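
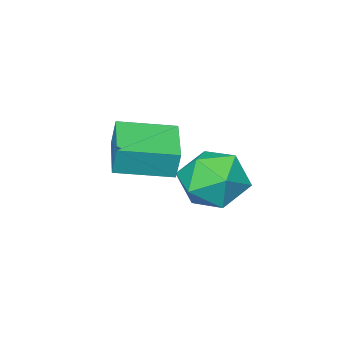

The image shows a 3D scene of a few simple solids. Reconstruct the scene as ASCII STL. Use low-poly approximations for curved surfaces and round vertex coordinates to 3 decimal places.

solid 
facet normal -0.779 0.611 -0.142
outer loop
vertex -1.097 3.624 2.398
vertex 0.013 4.978 2.14
vertex -1.078 3.421 1.419
endloop
endfacet
facet normal -0.627 -0.765 0.146
outer loop
vertex 0.347 2.302 1.68
vertex -1.097 3.624 2.398
vertex -1.078 3.421 1.419
endloop
endfacet
facet normal -0.778 0.611 -0.143
outer loop
vertex -1.078 3.421 1.419
vertex 0.013 4.978 2.14
vertex 0.033 4.775 1.161
endloop
endfacet
facet normal 0.020 -0.203 -0.979
outer loop
vertex 0.033 4.775 1.161
vertex 0.347 2.302 1.68
vertex -1.078 3.421 1.419
endloop
endfacet
facet normal -0.020 0.203 0.979
outer loop
vertex -1.097 3.624 2.398
vertex 1.438 3.859 2.401
vertex 0.013 4.978 2.14
endloop
endfacet
facet normal -0.628 -0.765 0.146
outer loop
vertex 0.327 2.505 2.659
vertex -1.097 3.624 2.398
vertex 0.347 2.302 1.68
endloop
endfacet
facet normal -0.020 0.203 0.979
outer loop
vertex 0.327 2.505 2.659
vertex 1.438 3.859 2.401
vertex -1.097 3.624 2.398
endloop
endfacet
facet normal 0.627 0.765 -0.146
outer loop
vertex 0.013 4.978 2.14
vertex 1.438 3.859 2.401
vertex 0.033 4.775 1.161
endloop
endfacet
facet normal 0.020 -0.203 -0.979
outer loop
vertex 1.457 3.656 1.422
vertex 0.347 2.302 1.68
vertex 0.033 4.775 1.161
endloop
endfacet
facet normal 0.628 0.765 -0.146
outer loop
vertex 0.033 4.775 1.161
vertex 1.438 3.859 2.401
vertex 1.457 3.656 1.422
endloop
endfacet
facet normal 0.779 -0.611 0.143
outer loop
vertex 1.457 3.656 1.422
vertex 0.327 2.505 2.659
vertex 0.347 2.302 1.68
endloop
endfacet
facet normal 0.778 -0.612 0.142
outer loop
vertex 1.438 3.859 2.401
vertex 0.327 2.505 2.659
vertex 1.457 3.656 1.422
endloop
endfacet
facet normal -0.707 -0.702 0.087
outer loop
vertex -3.46 3.718 -0.179
vertex -2.714 2.9 -0.716
vertex -2.699 3.036 0.507
endloop
endfacet
facet normal -0.756 -0.225 0.615
outer loop
vertex -3.46 3.718 -0.179
vertex -2.699 3.036 0.507
vertex -2.85 4.23 0.758
endloop
endfacet
facet normal -0.848 0.420 0.323
outer loop
vertex -3.46 3.718 -0.179
vertex -2.85 4.23 0.758
vertex -2.957 4.833 -0.309
endloop
endfacet
facet normal -0.857 0.341 -0.387
outer loop
vertex -3.46 3.718 -0.179
vertex -2.957 4.833 -0.309
vertex -2.873 4.01 -1.22
endloop
endfacet
facet normal -0.770 -0.352 -0.533
outer loop
vertex -3.46 3.718 -0.179
vertex -2.873 4.01 -1.22
vertex -2.714 2.9 -0.716
endloop
endfacet
facet normal -0.134 -0.220 0.966
outer loop
vertex -2.85 4.23 0.758
vertex -2.699 3.036 0.507
vertex -1.727 3.73 0.8
endloop
endfacet
facet normal -0.056 -0.992 0.111
outer loop
vertex -2.699 3.036 0.507
vertex -2.714 2.9 -0.716
vertex -1.643 2.907 -0.111
endloop
endfacet
facet normal -0.157 -0.427 -0.891
outer loop
vertex -2.714 2.9 -0.716
vertex -2.873 4.01 -1.22
vertex -1.75 3.51 -1.178
endloop
endfacet
facet normal -0.298 0.694 -0.655
outer loop
vertex -2.873 4.01 -1.22
vertex -2.957 4.833 -0.309
vertex -1.901 4.704 -0.927
endloop
endfacet
facet normal -0.284 0.822 0.493
outer loop
vertex -2.957 4.833 -0.309
vertex -2.85 4.23 0.758
vertex -1.886 4.84 0.296
endloop
endfacet
facet normal 0.857 -0.341 0.387
outer loop
vertex -1.14 4.022 -0.241
vertex -1.727 3.73 0.8
vertex -1.643 2.907 -0.111
endloop
endfacet
facet normal 0.848 -0.420 -0.323
outer loop
vertex -1.14 4.022 -0.241
vertex -1.643 2.907 -0.111
vertex -1.75 3.51 -1.178
endloop
endfacet
facet normal 0.756 0.225 -0.615
outer loop
vertex -1.14 4.022 -0.241
vertex -1.75 3.51 -1.178
vertex -1.901 4.704 -0.927
endloop
endfacet
facet normal 0.707 0.702 -0.087
outer loop
vertex -1.14 4.022 -0.241
vertex -1.901 4.704 -0.927
vertex -1.886 4.84 0.296
endloop
endfacet
facet normal 0.770 0.352 0.533
outer loop
vertex -1.14 4.022 -0.241
vertex -1.886 4.84 0.296
vertex -1.727 3.73 0.8
endloop
endfacet
facet normal 0.298 -0.694 0.655
outer loop
vertex -1.643 2.907 -0.111
vertex -1.727 3.73 0.8
vertex -2.699 3.036 0.507
endloop
endfacet
facet normal 0.284 -0.822 -0.493
outer loop
vertex -1.75 3.51 -1.178
vertex -1.643 2.907 -0.111
vertex -2.714 2.9 -0.716
endloop
endfacet
facet normal 0.134 0.220 -0.966
outer loop
vertex -1.901 4.704 -0.927
vertex -1.75 3.51 -1.178
vertex -2.873 4.01 -1.22
endloop
endfacet
facet normal 0.056 0.992 -0.111
outer loop
vertex -1.886 4.84 0.296
vertex -1.901 4.704 -0.927
vertex -2.957 4.833 -0.309
endloop
endfacet
facet normal 0.157 0.427 0.891
outer loop
vertex -1.727 3.73 0.8
vertex -1.886 4.84 0.296
vertex -2.85 4.23 0.758
endloop
endfacet

endsolid


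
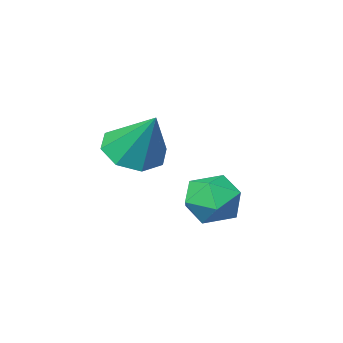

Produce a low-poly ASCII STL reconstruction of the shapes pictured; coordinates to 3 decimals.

solid 
facet normal 0.036 -0.610 -0.792
outer loop
vertex 2.144 2.469 -0.256
vertex 1.367 2.563 -0.364
vertex 2.016 2.934 -0.62
endloop
endfacet
facet normal 0.862 0.437 0.255
outer loop
vertex 2.144 2.469 -0.256
vertex 2.016 2.934 -0.62
vertex 1.313 3.477 0.824
endloop
endfacet
facet normal 0.036 -0.610 -0.792
outer loop
vertex 2.016 2.934 -0.62
vertex 1.367 2.563 -0.364
vertex 1.508 3.182 -0.834
endloop
endfacet
facet normal 0.470 0.877 -0.101
outer loop
vertex 2.016 2.934 -0.62
vertex 1.508 3.182 -0.834
vertex 1.313 3.477 0.824
endloop
endfacet
facet normal 0.036 -0.609 -0.792
outer loop
vertex 1.508 3.182 -0.834
vertex 1.367 2.563 -0.364
vertex 0.917 3.068 -0.773
endloop
endfacet
facet normal -0.205 0.959 -0.195
outer loop
vertex 1.508 3.182 -0.834
vertex 0.917 3.068 -0.773
vertex 1.313 3.477 0.824
endloop
endfacet
facet normal 0.036 -0.610 -0.792
outer loop
vertex 0.917 3.068 -0.773
vertex 1.367 2.563 -0.364
vertex 0.59 2.658 -0.472
endloop
endfacet
facet normal -0.771 0.636 0.028
outer loop
vertex 0.917 3.068 -0.773
vertex 0.59 2.658 -0.472
vertex 1.313 3.477 0.824
endloop
endfacet
facet normal 0.036 -0.609 -0.792
outer loop
vertex 0.59 2.658 -0.472
vertex 1.367 2.563 -0.364
vertex 0.718 2.192 -0.108
endloop
endfacet
facet normal -0.894 0.096 0.438
outer loop
vertex 0.59 2.658 -0.472
vertex 0.718 2.192 -0.108
vertex 1.313 3.477 0.824
endloop
endfacet
facet normal 0.036 -0.610 -0.792
outer loop
vertex 0.718 2.192 -0.108
vertex 1.367 2.563 -0.364
vertex 1.226 1.944 0.106
endloop
endfacet
facet normal -0.502 -0.343 0.794
outer loop
vertex 0.718 2.192 -0.108
vertex 1.226 1.944 0.106
vertex 1.313 3.477 0.824
endloop
endfacet
facet normal 0.034 -0.609 -0.792
outer loop
vertex 1.226 1.944 0.106
vertex 1.367 2.563 -0.364
vertex 1.817 2.058 0.044
endloop
endfacet
facet normal 0.175 -0.426 0.888
outer loop
vertex 1.226 1.944 0.106
vertex 1.817 2.058 0.044
vertex 1.313 3.477 0.824
endloop
endfacet
facet normal 0.037 -0.608 -0.793
outer loop
vertex 1.817 2.058 0.044
vertex 1.367 2.563 -0.364
vertex 2.144 2.469 -0.256
endloop
endfacet
facet normal 0.740 -0.103 0.665
outer loop
vertex 1.817 2.058 0.044
vertex 2.144 2.469 -0.256
vertex 1.313 3.477 0.824
endloop
endfacet
facet normal -0.800 -0.498 0.336
outer loop
vertex -1.417 2.563 -2.338
vertex -0.97 1.907 -2.246
vertex -1.042 2.429 -1.645
endloop
endfacet
facet normal -0.846 0.197 0.496
outer loop
vertex -1.417 2.563 -2.338
vertex -1.042 2.429 -1.645
vertex -1.054 3.165 -1.958
endloop
endfacet
facet normal -0.817 0.565 -0.115
outer loop
vertex -1.417 2.563 -2.338
vertex -1.054 3.165 -1.958
vertex -0.989 3.097 -2.752
endloop
endfacet
facet normal -0.753 0.099 -0.651
outer loop
vertex -1.417 2.563 -2.338
vertex -0.989 3.097 -2.752
vertex -0.937 2.319 -2.93
endloop
endfacet
facet normal -0.742 -0.558 -0.372
outer loop
vertex -1.417 2.563 -2.338
vertex -0.937 2.319 -2.93
vertex -0.97 1.907 -2.246
endloop
endfacet
facet normal -0.276 0.372 0.886
outer loop
vertex -1.054 3.165 -1.958
vertex -1.042 2.429 -1.645
vertex -0.383 2.881 -1.63
endloop
endfacet
facet normal -0.200 -0.751 0.629
outer loop
vertex -1.042 2.429 -1.645
vertex -0.97 1.907 -2.246
vertex -0.331 2.103 -1.808
endloop
endfacet
facet normal -0.107 -0.849 -0.517
outer loop
vertex -0.97 1.907 -2.246
vertex -0.937 2.319 -2.93
vertex -0.266 2.035 -2.602
endloop
endfacet
facet normal -0.124 0.213 -0.969
outer loop
vertex -0.937 2.319 -2.93
vertex -0.989 3.097 -2.752
vertex -0.278 2.771 -2.915
endloop
endfacet
facet normal -0.227 0.968 -0.102
outer loop
vertex -0.989 3.097 -2.752
vertex -1.054 3.165 -1.958
vertex -0.35 3.293 -2.314
endloop
endfacet
facet normal 0.753 -0.099 0.651
outer loop
vertex 0.097 2.637 -2.222
vertex -0.383 2.881 -1.63
vertex -0.331 2.103 -1.808
endloop
endfacet
facet normal 0.817 -0.565 0.115
outer loop
vertex 0.097 2.637 -2.222
vertex -0.331 2.103 -1.808
vertex -0.266 2.035 -2.602
endloop
endfacet
facet normal 0.846 -0.197 -0.496
outer loop
vertex 0.097 2.637 -2.222
vertex -0.266 2.035 -2.602
vertex -0.278 2.771 -2.915
endloop
endfacet
facet normal 0.800 0.498 -0.336
outer loop
vertex 0.097 2.637 -2.222
vertex -0.278 2.771 -2.915
vertex -0.35 3.293 -2.314
endloop
endfacet
facet normal 0.742 0.558 0.372
outer loop
vertex 0.097 2.637 -2.222
vertex -0.35 3.293 -2.314
vertex -0.383 2.881 -1.63
endloop
endfacet
facet normal 0.124 -0.213 0.969
outer loop
vertex -0.331 2.103 -1.808
vertex -0.383 2.881 -1.63
vertex -1.042 2.429 -1.645
endloop
endfacet
facet normal 0.227 -0.968 0.102
outer loop
vertex -0.266 2.035 -2.602
vertex -0.331 2.103 -1.808
vertex -0.97 1.907 -2.246
endloop
endfacet
facet normal 0.276 -0.372 -0.886
outer loop
vertex -0.278 2.771 -2.915
vertex -0.266 2.035 -2.602
vertex -0.937 2.319 -2.93
endloop
endfacet
facet normal 0.200 0.751 -0.629
outer loop
vertex -0.35 3.293 -2.314
vertex -0.278 2.771 -2.915
vertex -0.989 3.097 -2.752
endloop
endfacet
facet normal 0.107 0.849 0.517
outer loop
vertex -0.383 2.881 -1.63
vertex -0.35 3.293 -2.314
vertex -1.054 3.165 -1.958
endloop
endfacet

endsolid


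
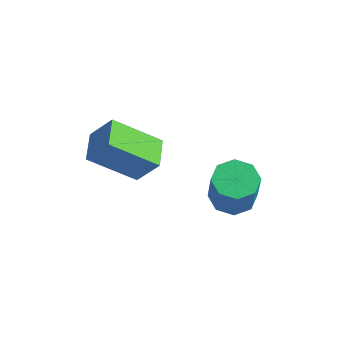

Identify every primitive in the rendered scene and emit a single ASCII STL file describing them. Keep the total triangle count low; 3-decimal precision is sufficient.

solid 
facet normal -0.235 0.252 -0.939
outer loop
vertex 2.531 -0.411 -3.618
vertex 2.035 0.239 -3.319
vertex 2.87 0.158 -3.55
endloop
endfacet
facet normal 0.828 -0.454 -0.329
outer loop
vertex 2.531 -0.411 -3.618
vertex 2.87 0.158 -3.55
vertex 2.921 -0.829 -2.059
endloop
endfacet
facet normal 0.828 -0.454 -0.329
outer loop
vertex 2.921 -0.829 -2.059
vertex 2.87 0.158 -3.55
vertex 3.26 -0.26 -1.991
endloop
endfacet
facet normal 0.234 -0.252 0.939
outer loop
vertex 2.921 -0.829 -2.059
vertex 3.26 -0.26 -1.991
vertex 2.425 -0.179 -1.761
endloop
endfacet
facet normal -0.235 0.252 -0.939
outer loop
vertex 2.87 0.158 -3.55
vertex 2.035 0.239 -3.319
vertex 2.72 0.775 -3.347
endloop
endfacet
facet normal 0.946 0.283 -0.161
outer loop
vertex 2.87 0.158 -3.55
vertex 2.72 0.775 -3.347
vertex 3.26 -0.26 -1.991
endloop
endfacet
facet normal 0.946 0.283 -0.161
outer loop
vertex 3.26 -0.26 -1.991
vertex 2.72 0.775 -3.347
vertex 3.11 0.356 -1.789
endloop
endfacet
facet normal 0.234 -0.251 0.939
outer loop
vertex 3.26 -0.26 -1.991
vertex 3.11 0.356 -1.789
vertex 2.425 -0.179 -1.761
endloop
endfacet
facet normal -0.235 0.252 -0.939
outer loop
vertex 2.72 0.775 -3.347
vertex 2.035 0.239 -3.319
vertex 2.169 1.077 -3.128
endloop
endfacet
facet normal 0.509 0.855 0.102
outer loop
vertex 2.72 0.775 -3.347
vertex 2.169 1.077 -3.128
vertex 3.11 0.356 -1.789
endloop
endfacet
facet normal 0.510 0.854 0.101
outer loop
vertex 3.11 0.356 -1.789
vertex 2.169 1.077 -3.128
vertex 2.559 0.659 -1.569
endloop
endfacet
facet normal 0.236 -0.253 0.938
outer loop
vertex 3.11 0.356 -1.789
vertex 2.559 0.659 -1.569
vertex 2.425 -0.179 -1.761
endloop
endfacet
facet normal -0.235 0.252 -0.939
outer loop
vertex 2.169 1.077 -3.128
vertex 2.035 0.239 -3.319
vertex 1.539 0.889 -3.021
endloop
endfacet
facet normal -0.225 0.926 0.304
outer loop
vertex 2.169 1.077 -3.128
vertex 1.539 0.889 -3.021
vertex 2.559 0.659 -1.569
endloop
endfacet
facet normal -0.225 0.926 0.304
outer loop
vertex 2.559 0.659 -1.569
vertex 1.539 0.889 -3.021
vertex 1.929 0.471 -1.462
endloop
endfacet
facet normal 0.235 -0.253 0.939
outer loop
vertex 2.559 0.659 -1.569
vertex 1.929 0.471 -1.462
vertex 2.425 -0.179 -1.761
endloop
endfacet
facet normal -0.234 0.252 -0.939
outer loop
vertex 1.539 0.889 -3.021
vertex 2.035 0.239 -3.319
vertex 1.2 0.32 -3.089
endloop
endfacet
facet normal -0.828 0.454 0.329
outer loop
vertex 1.539 0.889 -3.021
vertex 1.2 0.32 -3.089
vertex 1.929 0.471 -1.462
endloop
endfacet
facet normal -0.828 0.454 0.329
outer loop
vertex 1.929 0.471 -1.462
vertex 1.2 0.32 -3.089
vertex 1.59 -0.098 -1.53
endloop
endfacet
facet normal 0.235 -0.252 0.939
outer loop
vertex 1.929 0.471 -1.462
vertex 1.59 -0.098 -1.53
vertex 2.425 -0.179 -1.761
endloop
endfacet
facet normal -0.234 0.251 -0.939
outer loop
vertex 1.2 0.32 -3.089
vertex 2.035 0.239 -3.319
vertex 1.35 -0.296 -3.291
endloop
endfacet
facet normal -0.946 -0.283 0.161
outer loop
vertex 1.2 0.32 -3.089
vertex 1.35 -0.296 -3.291
vertex 1.59 -0.098 -1.53
endloop
endfacet
facet normal -0.946 -0.283 0.161
outer loop
vertex 1.59 -0.098 -1.53
vertex 1.35 -0.296 -3.291
vertex 1.74 -0.715 -1.733
endloop
endfacet
facet normal 0.235 -0.252 0.939
outer loop
vertex 1.59 -0.098 -1.53
vertex 1.74 -0.715 -1.733
vertex 2.425 -0.179 -1.761
endloop
endfacet
facet normal -0.236 0.253 -0.938
outer loop
vertex 1.35 -0.296 -3.291
vertex 2.035 0.239 -3.319
vertex 1.901 -0.599 -3.511
endloop
endfacet
facet normal -0.510 -0.854 -0.102
outer loop
vertex 1.35 -0.296 -3.291
vertex 1.901 -0.599 -3.511
vertex 1.74 -0.715 -1.733
endloop
endfacet
facet normal -0.509 -0.855 -0.102
outer loop
vertex 1.74 -0.715 -1.733
vertex 1.901 -0.599 -3.511
vertex 2.291 -1.017 -1.952
endloop
endfacet
facet normal 0.235 -0.252 0.939
outer loop
vertex 1.74 -0.715 -1.733
vertex 2.291 -1.017 -1.952
vertex 2.425 -0.179 -1.761
endloop
endfacet
facet normal -0.235 0.253 -0.939
outer loop
vertex 1.901 -0.599 -3.511
vertex 2.035 0.239 -3.319
vertex 2.531 -0.411 -3.618
endloop
endfacet
facet normal 0.225 -0.926 -0.304
outer loop
vertex 1.901 -0.599 -3.511
vertex 2.531 -0.411 -3.618
vertex 2.291 -1.017 -1.952
endloop
endfacet
facet normal 0.225 -0.926 -0.304
outer loop
vertex 2.291 -1.017 -1.952
vertex 2.531 -0.411 -3.618
vertex 2.921 -0.829 -2.059
endloop
endfacet
facet normal 0.235 -0.252 0.939
outer loop
vertex 2.291 -1.017 -1.952
vertex 2.921 -0.829 -2.059
vertex 2.425 -0.179 -1.761
endloop
endfacet
facet normal -0.643 -0.486 0.591
outer loop
vertex -0.117 -3.959 1.884
vertex -0.723 -2.939 2.063
vertex -0.865 -4.222 0.854
endloop
endfacet
facet normal 0.504 -0.850 -0.149
outer loop
vertex 0.463 -3.221 -0.363
vertex -0.117 -3.959 1.884
vertex -0.865 -4.222 0.854
endloop
endfacet
facet normal -0.644 -0.485 0.591
outer loop
vertex -0.865 -4.222 0.854
vertex -0.723 -2.939 2.063
vertex -1.47 -3.201 1.033
endloop
endfacet
facet normal -0.575 -0.202 -0.793
outer loop
vertex -1.47 -3.201 1.033
vertex 0.463 -3.221 -0.363
vertex -0.865 -4.222 0.854
endloop
endfacet
facet normal 0.575 0.202 0.793
outer loop
vertex -0.117 -3.959 1.884
vertex 0.605 -1.938 0.846
vertex -0.723 -2.939 2.063
endloop
endfacet
facet normal 0.504 -0.851 -0.149
outer loop
vertex 1.21 -2.959 0.667
vertex -0.117 -3.959 1.884
vertex 0.463 -3.221 -0.363
endloop
endfacet
facet normal 0.575 0.202 0.793
outer loop
vertex 1.21 -2.959 0.667
vertex 0.605 -1.938 0.846
vertex -0.117 -3.959 1.884
endloop
endfacet
facet normal -0.504 0.851 0.149
outer loop
vertex -0.723 -2.939 2.063
vertex 0.605 -1.938 0.846
vertex -1.47 -3.201 1.033
endloop
endfacet
facet normal -0.575 -0.202 -0.793
outer loop
vertex -0.143 -2.201 -0.184
vertex 0.463 -3.221 -0.363
vertex -1.47 -3.201 1.033
endloop
endfacet
facet normal -0.504 0.851 0.149
outer loop
vertex -1.47 -3.201 1.033
vertex 0.605 -1.938 0.846
vertex -0.143 -2.201 -0.184
endloop
endfacet
facet normal 0.644 0.486 -0.591
outer loop
vertex -0.143 -2.201 -0.184
vertex 1.21 -2.959 0.667
vertex 0.463 -3.221 -0.363
endloop
endfacet
facet normal 0.644 0.485 -0.592
outer loop
vertex 0.605 -1.938 0.846
vertex 1.21 -2.959 0.667
vertex -0.143 -2.201 -0.184
endloop
endfacet

endsolid


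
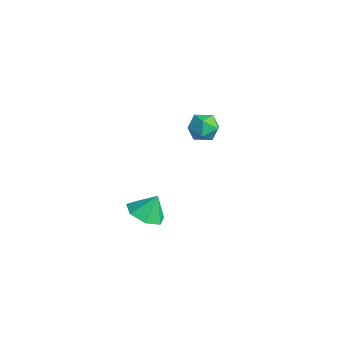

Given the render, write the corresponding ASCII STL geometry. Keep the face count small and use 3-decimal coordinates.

solid 
facet normal -0.133 -0.612 0.779
outer loop
vertex -2.721 2.953 0.156
vertex -2.2 2.291 -0.275
vertex -1.785 2.924 0.293
endloop
endfacet
facet normal -0.142 0.072 0.987
outer loop
vertex -2.721 2.953 0.156
vertex -1.785 2.924 0.293
vertex -2.219 3.756 0.17
endloop
endfacet
facet normal -0.663 0.403 0.631
outer loop
vertex -2.721 2.953 0.156
vertex -2.219 3.756 0.17
vertex -2.903 3.637 -0.473
endloop
endfacet
facet normal -0.977 -0.074 0.202
outer loop
vertex -2.721 2.953 0.156
vertex -2.903 3.637 -0.473
vertex -2.891 2.731 -0.748
endloop
endfacet
facet normal -0.648 -0.702 0.294
outer loop
vertex -2.721 2.953 0.156
vertex -2.891 2.731 -0.748
vertex -2.2 2.291 -0.275
endloop
endfacet
facet normal 0.479 0.368 0.797
outer loop
vertex -2.219 3.756 0.17
vertex -1.785 2.924 0.293
vertex -1.389 3.589 -0.252
endloop
endfacet
facet normal 0.493 -0.737 0.462
outer loop
vertex -1.785 2.924 0.293
vertex -2.2 2.291 -0.275
vertex -1.377 2.683 -0.527
endloop
endfacet
facet normal -0.342 -0.883 -0.322
outer loop
vertex -2.2 2.291 -0.275
vertex -2.891 2.731 -0.748
vertex -2.061 2.564 -1.17
endloop
endfacet
facet normal -0.871 0.132 -0.472
outer loop
vertex -2.891 2.731 -0.748
vertex -2.903 3.637 -0.473
vertex -2.495 3.396 -1.293
endloop
endfacet
facet normal -0.364 0.905 0.220
outer loop
vertex -2.903 3.637 -0.473
vertex -2.219 3.756 0.17
vertex -2.08 4.029 -0.725
endloop
endfacet
facet normal 0.977 0.074 -0.202
outer loop
vertex -1.559 3.367 -1.156
vertex -1.389 3.589 -0.252
vertex -1.377 2.683 -0.527
endloop
endfacet
facet normal 0.663 -0.403 -0.631
outer loop
vertex -1.559 3.367 -1.156
vertex -1.377 2.683 -0.527
vertex -2.061 2.564 -1.17
endloop
endfacet
facet normal 0.142 -0.072 -0.987
outer loop
vertex -1.559 3.367 -1.156
vertex -2.061 2.564 -1.17
vertex -2.495 3.396 -1.293
endloop
endfacet
facet normal 0.133 0.612 -0.779
outer loop
vertex -1.559 3.367 -1.156
vertex -2.495 3.396 -1.293
vertex -2.08 4.029 -0.725
endloop
endfacet
facet normal 0.648 0.702 -0.294
outer loop
vertex -1.559 3.367 -1.156
vertex -2.08 4.029 -0.725
vertex -1.389 3.589 -0.252
endloop
endfacet
facet normal 0.871 -0.132 0.472
outer loop
vertex -1.377 2.683 -0.527
vertex -1.389 3.589 -0.252
vertex -1.785 2.924 0.293
endloop
endfacet
facet normal 0.364 -0.905 -0.220
outer loop
vertex -2.061 2.564 -1.17
vertex -1.377 2.683 -0.527
vertex -2.2 2.291 -0.275
endloop
endfacet
facet normal -0.479 -0.368 -0.797
outer loop
vertex -2.495 3.396 -1.293
vertex -2.061 2.564 -1.17
vertex -2.891 2.731 -0.748
endloop
endfacet
facet normal -0.493 0.737 -0.462
outer loop
vertex -2.08 4.029 -0.725
vertex -2.495 3.396 -1.293
vertex -2.903 3.637 -0.473
endloop
endfacet
facet normal 0.342 0.883 0.322
outer loop
vertex -1.389 3.589 -0.252
vertex -2.08 4.029 -0.725
vertex -2.219 3.756 0.17
endloop
endfacet
facet normal -0.116 -0.463 -0.879
outer loop
vertex 4.738 -2.87 -0.609
vertex 3.827 -3.194 -0.318
vertex 4.067 -2.34 -0.8
endloop
endfacet
facet normal 0.581 0.796 0.167
outer loop
vertex 4.738 -2.87 -0.609
vertex 4.067 -2.34 -0.8
vertex 3.973 -2.606 0.798
endloop
endfacet
facet normal -0.116 -0.463 -0.879
outer loop
vertex 4.067 -2.34 -0.8
vertex 3.827 -3.194 -0.318
vertex 3.215 -2.453 -0.628
endloop
endfacet
facet normal -0.098 0.983 0.158
outer loop
vertex 4.067 -2.34 -0.8
vertex 3.215 -2.453 -0.628
vertex 3.973 -2.606 0.798
endloop
endfacet
facet normal -0.116 -0.463 -0.879
outer loop
vertex 3.215 -2.453 -0.628
vertex 3.827 -3.194 -0.318
vertex 2.824 -3.124 -0.223
endloop
endfacet
facet normal -0.654 0.632 0.416
outer loop
vertex 3.215 -2.453 -0.628
vertex 2.824 -3.124 -0.223
vertex 3.973 -2.606 0.798
endloop
endfacet
facet normal -0.116 -0.463 -0.879
outer loop
vertex 2.824 -3.124 -0.223
vertex 3.827 -3.194 -0.318
vertex 3.188 -3.848 0.111
endloop
endfacet
facet normal -0.666 0.009 0.746
outer loop
vertex 2.824 -3.124 -0.223
vertex 3.188 -3.848 0.111
vertex 3.973 -2.606 0.798
endloop
endfacet
facet normal -0.116 -0.463 -0.879
outer loop
vertex 3.188 -3.848 0.111
vertex 3.827 -3.194 -0.318
vertex 4.033 -4.08 0.122
endloop
endfacet
facet normal -0.126 -0.418 0.900
outer loop
vertex 3.188 -3.848 0.111
vertex 4.033 -4.08 0.122
vertex 3.973 -2.606 0.798
endloop
endfacet
facet normal -0.115 -0.463 -0.879
outer loop
vertex 4.033 -4.08 0.122
vertex 3.827 -3.194 -0.318
vertex 4.723 -3.644 -0.198
endloop
endfacet
facet normal 0.560 -0.327 0.762
outer loop
vertex 4.033 -4.08 0.122
vertex 4.723 -3.644 -0.198
vertex 3.973 -2.606 0.798
endloop
endfacet
facet normal -0.115 -0.464 -0.878
outer loop
vertex 4.723 -3.644 -0.198
vertex 3.827 -3.194 -0.318
vertex 4.738 -2.87 -0.609
endloop
endfacet
facet normal 0.874 0.214 0.435
outer loop
vertex 4.723 -3.644 -0.198
vertex 4.738 -2.87 -0.609
vertex 3.973 -2.606 0.798
endloop
endfacet

endsolid


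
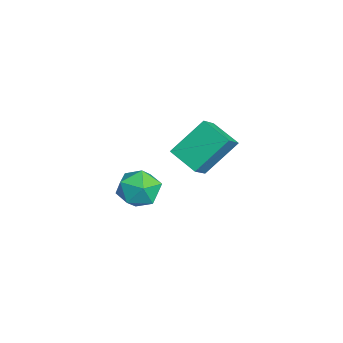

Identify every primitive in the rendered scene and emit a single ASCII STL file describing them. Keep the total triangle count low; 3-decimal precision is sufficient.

solid 
facet normal -0.315 0.676 0.666
outer loop
vertex -0.659 -1.373 -1.548
vertex -0.105 -1.707 -0.947
vertex 0.163 -1.056 -1.481
endloop
endfacet
facet normal -0.360 0.933 0.002
outer loop
vertex -0.659 -1.373 -1.548
vertex 0.163 -1.056 -1.481
vertex -0.194 -1.192 -2.277
endloop
endfacet
facet normal -0.782 0.499 -0.375
outer loop
vertex -0.659 -1.373 -1.548
vertex -0.194 -1.192 -2.277
vertex -0.683 -1.927 -2.235
endloop
endfacet
facet normal -0.998 -0.028 0.057
outer loop
vertex -0.659 -1.373 -1.548
vertex -0.683 -1.927 -2.235
vertex -0.627 -2.245 -1.413
endloop
endfacet
facet normal -0.710 0.082 0.700
outer loop
vertex -0.659 -1.373 -1.548
vertex -0.627 -2.245 -1.413
vertex -0.105 -1.707 -0.947
endloop
endfacet
facet normal 0.293 0.912 -0.287
outer loop
vertex -0.194 -1.192 -2.277
vertex 0.163 -1.056 -1.481
vertex 0.647 -1.415 -2.127
endloop
endfacet
facet normal 0.365 0.496 0.788
outer loop
vertex 0.163 -1.056 -1.481
vertex -0.105 -1.707 -0.947
vertex 0.703 -1.733 -1.305
endloop
endfacet
facet normal -0.273 -0.464 0.842
outer loop
vertex -0.105 -1.707 -0.947
vertex -0.627 -2.245 -1.413
vertex 0.214 -2.468 -1.263
endloop
endfacet
facet normal -0.741 -0.642 -0.198
outer loop
vertex -0.627 -2.245 -1.413
vertex -0.683 -1.927 -2.235
vertex -0.143 -2.604 -2.059
endloop
endfacet
facet normal -0.391 0.209 -0.897
outer loop
vertex -0.683 -1.927 -2.235
vertex -0.194 -1.192 -2.277
vertex 0.125 -1.953 -2.593
endloop
endfacet
facet normal 0.998 0.028 -0.057
outer loop
vertex 0.679 -2.287 -1.992
vertex 0.647 -1.415 -2.127
vertex 0.703 -1.733 -1.305
endloop
endfacet
facet normal 0.782 -0.499 0.375
outer loop
vertex 0.679 -2.287 -1.992
vertex 0.703 -1.733 -1.305
vertex 0.214 -2.468 -1.263
endloop
endfacet
facet normal 0.360 -0.933 -0.002
outer loop
vertex 0.679 -2.287 -1.992
vertex 0.214 -2.468 -1.263
vertex -0.143 -2.604 -2.059
endloop
endfacet
facet normal 0.315 -0.676 -0.666
outer loop
vertex 0.679 -2.287 -1.992
vertex -0.143 -2.604 -2.059
vertex 0.125 -1.953 -2.593
endloop
endfacet
facet normal 0.710 -0.082 -0.700
outer loop
vertex 0.679 -2.287 -1.992
vertex 0.125 -1.953 -2.593
vertex 0.647 -1.415 -2.127
endloop
endfacet
facet normal 0.741 0.642 0.198
outer loop
vertex 0.703 -1.733 -1.305
vertex 0.647 -1.415 -2.127
vertex 0.163 -1.056 -1.481
endloop
endfacet
facet normal 0.391 -0.209 0.897
outer loop
vertex 0.214 -2.468 -1.263
vertex 0.703 -1.733 -1.305
vertex -0.105 -1.707 -0.947
endloop
endfacet
facet normal -0.293 -0.912 0.287
outer loop
vertex -0.143 -2.604 -2.059
vertex 0.214 -2.468 -1.263
vertex -0.627 -2.245 -1.413
endloop
endfacet
facet normal -0.365 -0.496 -0.788
outer loop
vertex 0.125 -1.953 -2.593
vertex -0.143 -2.604 -2.059
vertex -0.683 -1.927 -2.235
endloop
endfacet
facet normal 0.273 0.464 -0.842
outer loop
vertex 0.647 -1.415 -2.127
vertex 0.125 -1.953 -2.593
vertex -0.194 -1.192 -2.277
endloop
endfacet
facet normal -0.707 -0.598 0.378
outer loop
vertex 2.582 -1.03 1.741
vertex 2.264 0.082 2.904
vertex 1.942 -0.627 1.182
endloop
endfacet
facet normal 0.193 -0.678 -0.710
outer loop
vertex 2.776 0.078 0.736
vertex 2.582 -1.03 1.741
vertex 1.942 -0.627 1.182
endloop
endfacet
facet normal -0.706 -0.598 0.378
outer loop
vertex 1.942 -0.627 1.182
vertex 2.264 0.082 2.904
vertex 1.624 0.484 2.345
endloop
endfacet
facet normal -0.680 0.428 -0.595
outer loop
vertex 1.624 0.484 2.345
vertex 2.776 0.078 0.736
vertex 1.942 -0.627 1.182
endloop
endfacet
facet normal 0.680 -0.428 0.595
outer loop
vertex 2.582 -1.03 1.741
vertex 3.098 0.787 2.458
vertex 2.264 0.082 2.904
endloop
endfacet
facet normal 0.194 -0.677 -0.709
outer loop
vertex 3.416 -0.324 1.295
vertex 2.582 -1.03 1.741
vertex 2.776 0.078 0.736
endloop
endfacet
facet normal 0.680 -0.428 0.595
outer loop
vertex 3.416 -0.324 1.295
vertex 3.098 0.787 2.458
vertex 2.582 -1.03 1.741
endloop
endfacet
facet normal -0.194 0.678 0.709
outer loop
vertex 2.264 0.082 2.904
vertex 3.098 0.787 2.458
vertex 1.624 0.484 2.345
endloop
endfacet
facet normal -0.680 0.428 -0.595
outer loop
vertex 2.458 1.19 1.899
vertex 2.776 0.078 0.736
vertex 1.624 0.484 2.345
endloop
endfacet
facet normal -0.194 0.677 0.710
outer loop
vertex 1.624 0.484 2.345
vertex 3.098 0.787 2.458
vertex 2.458 1.19 1.899
endloop
endfacet
facet normal 0.706 0.598 -0.379
outer loop
vertex 2.458 1.19 1.899
vertex 3.416 -0.324 1.295
vertex 2.776 0.078 0.736
endloop
endfacet
facet normal 0.707 0.598 -0.378
outer loop
vertex 3.098 0.787 2.458
vertex 3.416 -0.324 1.295
vertex 2.458 1.19 1.899
endloop
endfacet

endsolid


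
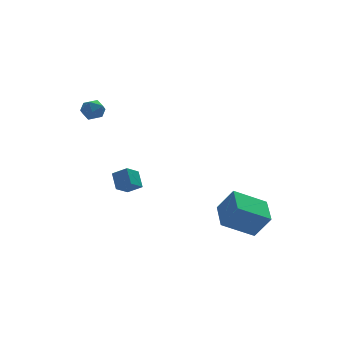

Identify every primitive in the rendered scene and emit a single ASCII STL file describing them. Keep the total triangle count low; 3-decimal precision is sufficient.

solid 
facet normal 0.322 -0.138 0.937
outer loop
vertex -2.769 3.154 3.258
vertex -3.317 2.695 3.379
vertex -2.685 2.446 3.125
endloop
endfacet
facet normal 0.866 0.009 0.500
outer loop
vertex -2.769 3.154 3.258
vertex -2.685 2.446 3.125
vertex -2.421 2.936 2.659
endloop
endfacet
facet normal 0.741 0.643 0.196
outer loop
vertex -2.769 3.154 3.258
vertex -2.421 2.936 2.659
vertex -2.891 3.488 2.625
endloop
endfacet
facet normal 0.118 0.887 0.446
outer loop
vertex -2.769 3.154 3.258
vertex -2.891 3.488 2.625
vertex -3.445 3.338 3.07
endloop
endfacet
facet normal -0.141 0.406 0.903
outer loop
vertex -2.769 3.154 3.258
vertex -3.445 3.338 3.07
vertex -3.317 2.695 3.379
endloop
endfacet
facet normal 0.874 -0.485 -0.015
outer loop
vertex -2.421 2.936 2.659
vertex -2.685 2.446 3.125
vertex -2.755 2.342 2.41
endloop
endfacet
facet normal -0.006 -0.721 0.692
outer loop
vertex -2.685 2.446 3.125
vertex -3.317 2.695 3.379
vertex -3.309 2.192 2.855
endloop
endfacet
facet normal -0.754 0.157 0.638
outer loop
vertex -3.317 2.695 3.379
vertex -3.445 3.338 3.07
vertex -3.779 2.744 2.821
endloop
endfacet
facet normal -0.336 0.936 -0.103
outer loop
vertex -3.445 3.338 3.07
vertex -2.891 3.488 2.625
vertex -3.515 3.234 2.355
endloop
endfacet
facet normal 0.671 0.540 -0.508
outer loop
vertex -2.891 3.488 2.625
vertex -2.421 2.936 2.659
vertex -2.883 2.985 2.101
endloop
endfacet
facet normal -0.118 -0.887 -0.446
outer loop
vertex -3.431 2.526 2.222
vertex -2.755 2.342 2.41
vertex -3.309 2.192 2.855
endloop
endfacet
facet normal -0.741 -0.643 -0.196
outer loop
vertex -3.431 2.526 2.222
vertex -3.309 2.192 2.855
vertex -3.779 2.744 2.821
endloop
endfacet
facet normal -0.866 -0.009 -0.500
outer loop
vertex -3.431 2.526 2.222
vertex -3.779 2.744 2.821
vertex -3.515 3.234 2.355
endloop
endfacet
facet normal -0.322 0.138 -0.937
outer loop
vertex -3.431 2.526 2.222
vertex -3.515 3.234 2.355
vertex -2.883 2.985 2.101
endloop
endfacet
facet normal 0.141 -0.406 -0.903
outer loop
vertex -3.431 2.526 2.222
vertex -2.883 2.985 2.101
vertex -2.755 2.342 2.41
endloop
endfacet
facet normal 0.336 -0.936 0.103
outer loop
vertex -3.309 2.192 2.855
vertex -2.755 2.342 2.41
vertex -2.685 2.446 3.125
endloop
endfacet
facet normal -0.671 -0.540 0.508
outer loop
vertex -3.779 2.744 2.821
vertex -3.309 2.192 2.855
vertex -3.317 2.695 3.379
endloop
endfacet
facet normal -0.874 0.485 0.015
outer loop
vertex -3.515 3.234 2.355
vertex -3.779 2.744 2.821
vertex -3.445 3.338 3.07
endloop
endfacet
facet normal 0.006 0.721 -0.692
outer loop
vertex -2.883 2.985 2.101
vertex -3.515 3.234 2.355
vertex -2.891 3.488 2.625
endloop
endfacet
facet normal 0.754 -0.157 -0.638
outer loop
vertex -2.755 2.342 2.41
vertex -2.883 2.985 2.101
vertex -2.421 2.936 2.659
endloop
endfacet
facet normal -0.450 0.316 -0.836
outer loop
vertex 1.822 -2.667 -3.622
vertex 2.178 -1.058 -3.206
vertex 3.55 -2.796 -4.601
endloop
endfacet
facet normal -0.209 -0.947 -0.245
outer loop
vertex 4.242 -3.282 -3.314
vertex 1.822 -2.667 -3.622
vertex 3.55 -2.796 -4.601
endloop
endfacet
facet normal -0.450 0.316 -0.836
outer loop
vertex 3.55 -2.796 -4.601
vertex 2.178 -1.058 -3.206
vertex 3.906 -1.187 -4.185
endloop
endfacet
facet normal 0.868 -0.065 -0.492
outer loop
vertex 3.906 -1.187 -4.185
vertex 4.242 -3.282 -3.314
vertex 3.55 -2.796 -4.601
endloop
endfacet
facet normal -0.868 0.065 0.492
outer loop
vertex 1.822 -2.667 -3.622
vertex 2.87 -1.544 -1.919
vertex 2.178 -1.058 -3.206
endloop
endfacet
facet normal -0.209 -0.947 -0.245
outer loop
vertex 2.514 -3.153 -2.335
vertex 1.822 -2.667 -3.622
vertex 4.242 -3.282 -3.314
endloop
endfacet
facet normal -0.868 0.065 0.492
outer loop
vertex 2.514 -3.153 -2.335
vertex 2.87 -1.544 -1.919
vertex 1.822 -2.667 -3.622
endloop
endfacet
facet normal 0.209 0.947 0.245
outer loop
vertex 2.178 -1.058 -3.206
vertex 2.87 -1.544 -1.919
vertex 3.906 -1.187 -4.185
endloop
endfacet
facet normal 0.868 -0.065 -0.492
outer loop
vertex 4.598 -1.673 -2.898
vertex 4.242 -3.282 -3.314
vertex 3.906 -1.187 -4.185
endloop
endfacet
facet normal 0.209 0.947 0.245
outer loop
vertex 3.906 -1.187 -4.185
vertex 2.87 -1.544 -1.919
vertex 4.598 -1.673 -2.898
endloop
endfacet
facet normal 0.450 -0.316 0.836
outer loop
vertex 4.598 -1.673 -2.898
vertex 2.514 -3.153 -2.335
vertex 4.242 -3.282 -3.314
endloop
endfacet
facet normal 0.450 -0.316 0.836
outer loop
vertex 2.87 -1.544 -1.919
vertex 2.514 -3.153 -2.335
vertex 4.598 -1.673 -2.898
endloop
endfacet
facet normal -0.718 -0.452 0.529
outer loop
vertex -2.908 -2.508 0.909
vertex -3.526 -2.065 0.448
vertex -2.938 -3.278 0.21
endloop
endfacet
facet normal 0.695 -0.498 0.519
outer loop
vertex -2.234 -2.835 -0.308
vertex -2.908 -2.508 0.909
vertex -2.938 -3.278 0.21
endloop
endfacet
facet normal -0.718 -0.452 0.529
outer loop
vertex -2.938 -3.278 0.21
vertex -3.526 -2.065 0.448
vertex -3.557 -2.834 -0.251
endloop
endfacet
facet normal -0.030 -0.739 -0.673
outer loop
vertex -3.557 -2.834 -0.251
vertex -2.234 -2.835 -0.308
vertex -2.938 -3.278 0.21
endloop
endfacet
facet normal 0.029 0.740 0.672
outer loop
vertex -2.908 -2.508 0.909
vertex -2.822 -1.622 -0.07
vertex -3.526 -2.065 0.448
endloop
endfacet
facet normal 0.694 -0.499 0.519
outer loop
vertex -2.203 -2.066 0.391
vertex -2.908 -2.508 0.909
vertex -2.234 -2.835 -0.308
endloop
endfacet
facet normal 0.030 0.740 0.672
outer loop
vertex -2.203 -2.066 0.391
vertex -2.822 -1.622 -0.07
vertex -2.908 -2.508 0.909
endloop
endfacet
facet normal -0.695 0.499 -0.518
outer loop
vertex -3.526 -2.065 0.448
vertex -2.822 -1.622 -0.07
vertex -3.557 -2.834 -0.251
endloop
endfacet
facet normal -0.030 -0.740 -0.672
outer loop
vertex -2.852 -2.392 -0.769
vertex -2.234 -2.835 -0.308
vertex -3.557 -2.834 -0.251
endloop
endfacet
facet normal -0.694 0.498 -0.519
outer loop
vertex -3.557 -2.834 -0.251
vertex -2.822 -1.622 -0.07
vertex -2.852 -2.392 -0.769
endloop
endfacet
facet normal 0.718 0.452 -0.529
outer loop
vertex -2.852 -2.392 -0.769
vertex -2.203 -2.066 0.391
vertex -2.234 -2.835 -0.308
endloop
endfacet
facet normal 0.718 0.452 -0.529
outer loop
vertex -2.822 -1.622 -0.07
vertex -2.203 -2.066 0.391
vertex -2.852 -2.392 -0.769
endloop
endfacet

endsolid


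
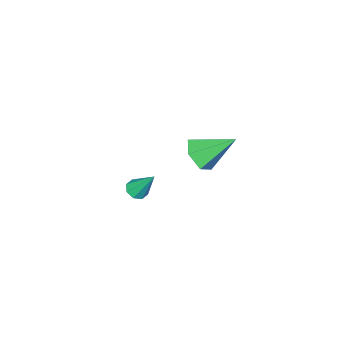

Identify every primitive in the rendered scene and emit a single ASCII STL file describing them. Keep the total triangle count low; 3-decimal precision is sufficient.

solid 
facet normal 0.583 -0.531 -0.615
outer loop
vertex -1.404 3.197 2.6
vertex -1.985 2.428 2.713
vertex -2.156 3.066 2.001
endloop
endfacet
facet normal 0.004 0.976 -0.219
outer loop
vertex -1.404 3.197 2.6
vertex -2.156 3.066 2.001
vertex -3.175 3.512 3.967
endloop
endfacet
facet normal 0.583 -0.531 -0.615
outer loop
vertex -2.156 3.066 2.001
vertex -1.985 2.428 2.713
vertex -2.737 2.297 2.114
endloop
endfacet
facet normal -0.730 0.480 -0.487
outer loop
vertex -2.156 3.066 2.001
vertex -2.737 2.297 2.114
vertex -3.175 3.512 3.967
endloop
endfacet
facet normal 0.583 -0.531 -0.615
outer loop
vertex -2.737 2.297 2.114
vertex -1.985 2.428 2.713
vertex -2.567 1.66 2.825
endloop
endfacet
facet normal -0.956 -0.293 -0.034
outer loop
vertex -2.737 2.297 2.114
vertex -2.567 1.66 2.825
vertex -3.175 3.512 3.967
endloop
endfacet
facet normal 0.583 -0.531 -0.615
outer loop
vertex -2.567 1.66 2.825
vertex -1.985 2.428 2.713
vertex -1.815 1.791 3.424
endloop
endfacet
facet normal -0.448 -0.571 0.688
outer loop
vertex -2.567 1.66 2.825
vertex -1.815 1.791 3.424
vertex -3.175 3.512 3.967
endloop
endfacet
facet normal 0.584 -0.530 -0.615
outer loop
vertex -1.815 1.791 3.424
vertex -1.985 2.428 2.713
vertex -1.234 2.56 3.312
endloop
endfacet
facet normal 0.285 -0.076 0.955
outer loop
vertex -1.815 1.791 3.424
vertex -1.234 2.56 3.312
vertex -3.175 3.512 3.967
endloop
endfacet
facet normal 0.583 -0.531 -0.614
outer loop
vertex -1.234 2.56 3.312
vertex -1.985 2.428 2.713
vertex -1.404 3.197 2.6
endloop
endfacet
facet normal 0.511 0.697 0.502
outer loop
vertex -1.234 2.56 3.312
vertex -1.404 3.197 2.6
vertex -3.175 3.512 3.967
endloop
endfacet
facet normal 0.161 -0.512 -0.844
outer loop
vertex -1.326 -1.764 -3.601
vertex -1.817 -2.108 -3.486
vertex -1.717 -1.585 -3.784
endloop
endfacet
facet normal 0.457 0.883 -0.112
outer loop
vertex -1.326 -1.764 -3.601
vertex -1.717 -1.585 -3.784
vertex -2.123 -1.132 -1.874
endloop
endfacet
facet normal 0.161 -0.512 -0.844
outer loop
vertex -1.717 -1.585 -3.784
vertex -1.817 -2.108 -3.486
vertex -2.166 -1.713 -3.792
endloop
endfacet
facet normal -0.259 0.926 -0.275
outer loop
vertex -1.717 -1.585 -3.784
vertex -2.166 -1.713 -3.792
vertex -2.123 -1.132 -1.874
endloop
endfacet
facet normal 0.161 -0.512 -0.844
outer loop
vertex -2.166 -1.713 -3.792
vertex -1.817 -2.108 -3.486
vertex -2.411 -2.072 -3.621
endloop
endfacet
facet normal -0.847 0.513 -0.136
outer loop
vertex -2.166 -1.713 -3.792
vertex -2.411 -2.072 -3.621
vertex -2.123 -1.132 -1.874
endloop
endfacet
facet normal 0.161 -0.511 -0.844
outer loop
vertex -2.411 -2.072 -3.621
vertex -1.817 -2.108 -3.486
vertex -2.307 -2.452 -3.371
endloop
endfacet
facet normal -0.968 -0.118 0.223
outer loop
vertex -2.411 -2.072 -3.621
vertex -2.307 -2.452 -3.371
vertex -2.123 -1.132 -1.874
endloop
endfacet
facet normal 0.160 -0.510 -0.845
outer loop
vertex -2.307 -2.452 -3.371
vertex -1.817 -2.108 -3.486
vertex -1.916 -2.631 -3.189
endloop
endfacet
facet normal -0.547 -0.594 0.591
outer loop
vertex -2.307 -2.452 -3.371
vertex -1.916 -2.631 -3.189
vertex -2.123 -1.132 -1.874
endloop
endfacet
facet normal 0.161 -0.510 -0.845
outer loop
vertex -1.916 -2.631 -3.189
vertex -1.817 -2.108 -3.486
vertex -1.467 -2.504 -3.18
endloop
endfacet
facet normal 0.165 -0.637 0.753
outer loop
vertex -1.916 -2.631 -3.189
vertex -1.467 -2.504 -3.18
vertex -2.123 -1.132 -1.874
endloop
endfacet
facet normal 0.160 -0.511 -0.844
outer loop
vertex -1.467 -2.504 -3.18
vertex -1.817 -2.108 -3.486
vertex -1.223 -2.145 -3.351
endloop
endfacet
facet normal 0.757 -0.222 0.614
outer loop
vertex -1.467 -2.504 -3.18
vertex -1.223 -2.145 -3.351
vertex -2.123 -1.132 -1.874
endloop
endfacet
facet normal 0.160 -0.511 -0.845
outer loop
vertex -1.223 -2.145 -3.351
vertex -1.817 -2.108 -3.486
vertex -1.326 -1.764 -3.601
endloop
endfacet
facet normal 0.877 0.405 0.257
outer loop
vertex -1.223 -2.145 -3.351
vertex -1.326 -1.764 -3.601
vertex -2.123 -1.132 -1.874
endloop
endfacet

endsolid


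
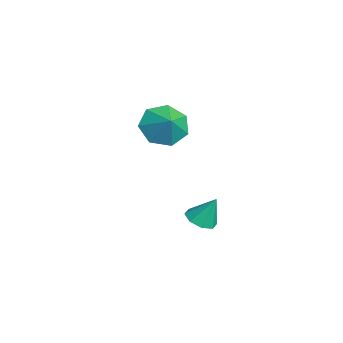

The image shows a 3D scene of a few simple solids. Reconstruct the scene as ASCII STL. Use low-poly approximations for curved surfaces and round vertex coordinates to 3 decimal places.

solid 
facet normal -0.781 -0.127 -0.611
outer loop
vertex -0.44 1.24 2.094
vertex -1.008 1.055 2.858
vertex -0.818 1.909 2.438
endloop
endfacet
facet normal 0.838 0.533 -0.116
outer loop
vertex -0.44 1.24 2.094
vertex -0.818 1.909 2.438
vertex -0.212 1.185 3.482
endloop
endfacet
facet normal -0.781 -0.127 -0.612
outer loop
vertex -0.818 1.909 2.438
vertex -1.008 1.055 2.858
vertex -1.339 1.935 3.098
endloop
endfacet
facet normal 0.447 0.835 0.320
outer loop
vertex -0.818 1.909 2.438
vertex -1.339 1.935 3.098
vertex -0.212 1.185 3.482
endloop
endfacet
facet normal -0.781 -0.127 -0.611
outer loop
vertex -1.339 1.935 3.098
vertex -1.008 1.055 2.858
vertex -1.611 1.299 3.578
endloop
endfacet
facet normal 0.102 0.571 0.815
outer loop
vertex -1.339 1.935 3.098
vertex -1.611 1.299 3.578
vertex -0.212 1.185 3.482
endloop
endfacet
facet normal -0.781 -0.126 -0.611
outer loop
vertex -1.611 1.299 3.578
vertex -1.008 1.055 2.858
vertex -1.429 0.479 3.515
endloop
endfacet
facet normal 0.063 -0.062 0.996
outer loop
vertex -1.611 1.299 3.578
vertex -1.429 0.479 3.515
vertex -0.212 1.185 3.482
endloop
endfacet
facet normal -0.781 -0.127 -0.612
outer loop
vertex -1.429 0.479 3.515
vertex -1.008 1.055 2.858
vertex -0.93 0.094 2.958
endloop
endfacet
facet normal 0.359 -0.586 0.727
outer loop
vertex -1.429 0.479 3.515
vertex -0.93 0.094 2.958
vertex -0.212 1.185 3.482
endloop
endfacet
facet normal -0.781 -0.127 -0.611
outer loop
vertex -0.93 0.094 2.958
vertex -1.008 1.055 2.858
vertex -0.49 0.432 2.325
endloop
endfacet
facet normal 0.767 -0.606 0.210
outer loop
vertex -0.93 0.094 2.958
vertex -0.49 0.432 2.325
vertex -0.212 1.185 3.482
endloop
endfacet
facet normal -0.781 -0.126 -0.611
outer loop
vertex -0.49 0.432 2.325
vertex -1.008 1.055 2.858
vertex -0.44 1.24 2.094
endloop
endfacet
facet normal 0.980 -0.108 -0.165
outer loop
vertex -0.49 0.432 2.325
vertex -0.44 1.24 2.094
vertex -0.212 1.185 3.482
endloop
endfacet
facet normal -0.150 -0.435 -0.888
outer loop
vertex 4.112 1.855 0.445
vertex 3.643 1.527 0.685
vertex 3.695 2.078 0.406
endloop
endfacet
facet normal 0.473 0.881 -0.014
outer loop
vertex 4.112 1.855 0.445
vertex 3.695 2.078 0.406
vertex 3.817 2.033 1.715
endloop
endfacet
facet normal -0.150 -0.435 -0.888
outer loop
vertex 3.695 2.078 0.406
vertex 3.643 1.527 0.685
vertex 3.248 1.979 0.53
endloop
endfacet
facet normal -0.202 0.978 0.052
outer loop
vertex 3.695 2.078 0.406
vertex 3.248 1.979 0.53
vertex 3.817 2.033 1.715
endloop
endfacet
facet normal -0.150 -0.435 -0.888
outer loop
vertex 3.248 1.979 0.53
vertex 3.643 1.527 0.685
vertex 3.032 1.615 0.745
endloop
endfacet
facet normal -0.721 0.616 0.318
outer loop
vertex 3.248 1.979 0.53
vertex 3.032 1.615 0.745
vertex 3.817 2.033 1.715
endloop
endfacet
facet normal -0.150 -0.436 -0.887
outer loop
vertex 3.032 1.615 0.745
vertex 3.643 1.527 0.685
vertex 3.175 1.2 0.925
endloop
endfacet
facet normal -0.778 0.004 0.628
outer loop
vertex 3.032 1.615 0.745
vertex 3.175 1.2 0.925
vertex 3.817 2.033 1.715
endloop
endfacet
facet normal -0.150 -0.437 -0.887
outer loop
vertex 3.175 1.2 0.925
vertex 3.643 1.527 0.685
vertex 3.591 0.976 0.965
endloop
endfacet
facet normal -0.343 -0.494 0.799
outer loop
vertex 3.175 1.2 0.925
vertex 3.591 0.976 0.965
vertex 3.817 2.033 1.715
endloop
endfacet
facet normal -0.151 -0.436 -0.887
outer loop
vertex 3.591 0.976 0.965
vertex 3.643 1.527 0.685
vertex 4.039 1.075 0.84
endloop
endfacet
facet normal 0.335 -0.592 0.733
outer loop
vertex 3.591 0.976 0.965
vertex 4.039 1.075 0.84
vertex 3.817 2.033 1.715
endloop
endfacet
facet normal -0.150 -0.436 -0.888
outer loop
vertex 4.039 1.075 0.84
vertex 3.643 1.527 0.685
vertex 4.254 1.439 0.625
endloop
endfacet
facet normal 0.854 -0.229 0.467
outer loop
vertex 4.039 1.075 0.84
vertex 4.254 1.439 0.625
vertex 3.817 2.033 1.715
endloop
endfacet
facet normal -0.150 -0.435 -0.888
outer loop
vertex 4.254 1.439 0.625
vertex 3.643 1.527 0.685
vertex 4.112 1.855 0.445
endloop
endfacet
facet normal 0.911 0.380 0.158
outer loop
vertex 4.254 1.439 0.625
vertex 4.112 1.855 0.445
vertex 3.817 2.033 1.715
endloop
endfacet

endsolid


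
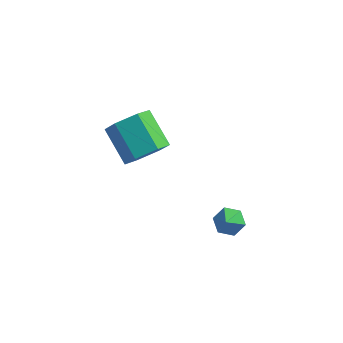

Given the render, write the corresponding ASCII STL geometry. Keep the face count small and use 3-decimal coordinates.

solid 
facet normal -0.101 0.662 -0.742
outer loop
vertex 3.981 0.52 2.111
vertex 3.344 0.467 2.15
vertex 3.651 0.906 2.5
endloop
endfacet
facet normal 0.823 0.153 0.547
outer loop
vertex 3.981 0.52 2.111
vertex 3.651 0.906 2.5
vertex 3.476 -0.407 3.13
endloop
endfacet
facet normal -0.100 0.662 -0.743
outer loop
vertex 3.651 0.906 2.5
vertex 3.344 0.467 2.15
vertex 3.014 0.854 2.539
endloop
endfacet
facet normal 0.020 0.430 0.902
outer loop
vertex 3.651 0.906 2.5
vertex 3.014 0.854 2.539
vertex 3.476 -0.407 3.13
endloop
endfacet
facet normal -0.100 0.662 -0.743
outer loop
vertex 3.014 0.854 2.539
vertex 3.344 0.467 2.15
vertex 2.707 0.415 2.189
endloop
endfacet
facet normal -0.765 0.022 0.644
outer loop
vertex 3.014 0.854 2.539
vertex 2.707 0.415 2.189
vertex 3.476 -0.407 3.13
endloop
endfacet
facet normal -0.100 0.662 -0.743
outer loop
vertex 2.707 0.415 2.189
vertex 3.344 0.467 2.15
vertex 3.037 0.028 1.8
endloop
endfacet
facet normal -0.746 -0.665 0.029
outer loop
vertex 2.707 0.415 2.189
vertex 3.037 0.028 1.8
vertex 3.476 -0.407 3.13
endloop
endfacet
facet normal -0.101 0.662 -0.742
outer loop
vertex 3.037 0.028 1.8
vertex 3.344 0.467 2.15
vertex 3.674 0.081 1.761
endloop
endfacet
facet normal 0.058 -0.943 -0.328
outer loop
vertex 3.037 0.028 1.8
vertex 3.674 0.081 1.761
vertex 3.476 -0.407 3.13
endloop
endfacet
facet normal -0.101 0.662 -0.742
outer loop
vertex 3.674 0.081 1.761
vertex 3.344 0.467 2.15
vertex 3.981 0.52 2.111
endloop
endfacet
facet normal 0.842 -0.534 -0.069
outer loop
vertex 3.674 0.081 1.761
vertex 3.981 0.52 2.111
vertex 3.476 -0.407 3.13
endloop
endfacet
facet normal 0.649 -0.507 -0.567
outer loop
vertex -0.083 2.07 4.015
vertex -0.602 2.299 3.216
vertex 0.121 2.889 3.517
endloop
endfacet
facet normal 0.731 0.212 0.649
outer loop
vertex -0.083 2.07 4.015
vertex 0.121 2.889 3.517
vertex -1.24 2.972 5.024
endloop
endfacet
facet normal 0.731 0.212 0.649
outer loop
vertex -1.24 2.972 5.024
vertex 0.121 2.889 3.517
vertex -1.036 3.791 4.526
endloop
endfacet
facet normal -0.651 0.506 0.566
outer loop
vertex -1.24 2.972 5.024
vertex -1.036 3.791 4.526
vertex -1.758 3.201 4.224
endloop
endfacet
facet normal 0.650 -0.507 -0.567
outer loop
vertex 0.121 2.889 3.517
vertex -0.602 2.299 3.216
vertex -0.398 3.118 2.717
endloop
endfacet
facet normal 0.546 0.830 -0.116
outer loop
vertex 0.121 2.889 3.517
vertex -0.398 3.118 2.717
vertex -1.036 3.791 4.526
endloop
endfacet
facet normal 0.546 0.830 -0.116
outer loop
vertex -1.036 3.791 4.526
vertex -0.398 3.118 2.717
vertex -1.555 4.02 3.726
endloop
endfacet
facet normal -0.650 0.506 0.567
outer loop
vertex -1.036 3.791 4.526
vertex -1.555 4.02 3.726
vertex -1.758 3.201 4.224
endloop
endfacet
facet normal 0.650 -0.507 -0.566
outer loop
vertex -0.398 3.118 2.717
vertex -0.602 2.299 3.216
vertex -1.12 2.528 2.416
endloop
endfacet
facet normal -0.186 0.617 -0.765
outer loop
vertex -0.398 3.118 2.717
vertex -1.12 2.528 2.416
vertex -1.555 4.02 3.726
endloop
endfacet
facet normal -0.186 0.617 -0.765
outer loop
vertex -1.555 4.02 3.726
vertex -1.12 2.528 2.416
vertex -2.277 3.43 3.425
endloop
endfacet
facet normal -0.650 0.506 0.567
outer loop
vertex -1.555 4.02 3.726
vertex -2.277 3.43 3.425
vertex -1.758 3.201 4.224
endloop
endfacet
facet normal 0.651 -0.506 -0.566
outer loop
vertex -1.12 2.528 2.416
vertex -0.602 2.299 3.216
vertex -1.324 1.709 2.914
endloop
endfacet
facet normal -0.731 -0.212 -0.649
outer loop
vertex -1.12 2.528 2.416
vertex -1.324 1.709 2.914
vertex -2.277 3.43 3.425
endloop
endfacet
facet normal -0.731 -0.212 -0.649
outer loop
vertex -2.277 3.43 3.425
vertex -1.324 1.709 2.914
vertex -2.481 2.611 3.923
endloop
endfacet
facet normal -0.649 0.507 0.567
outer loop
vertex -2.277 3.43 3.425
vertex -2.481 2.611 3.923
vertex -1.758 3.201 4.224
endloop
endfacet
facet normal 0.650 -0.506 -0.567
outer loop
vertex -1.324 1.709 2.914
vertex -0.602 2.299 3.216
vertex -0.805 1.48 3.714
endloop
endfacet
facet normal -0.546 -0.830 0.116
outer loop
vertex -1.324 1.709 2.914
vertex -0.805 1.48 3.714
vertex -2.481 2.611 3.923
endloop
endfacet
facet normal -0.546 -0.830 0.116
outer loop
vertex -2.481 2.611 3.923
vertex -0.805 1.48 3.714
vertex -1.962 2.382 4.723
endloop
endfacet
facet normal -0.650 0.507 0.567
outer loop
vertex -2.481 2.611 3.923
vertex -1.962 2.382 4.723
vertex -1.758 3.201 4.224
endloop
endfacet
facet normal 0.650 -0.506 -0.567
outer loop
vertex -0.805 1.48 3.714
vertex -0.602 2.299 3.216
vertex -0.083 2.07 4.015
endloop
endfacet
facet normal 0.186 -0.617 0.765
outer loop
vertex -0.805 1.48 3.714
vertex -0.083 2.07 4.015
vertex -1.962 2.382 4.723
endloop
endfacet
facet normal 0.186 -0.617 0.765
outer loop
vertex -1.962 2.382 4.723
vertex -0.083 2.07 4.015
vertex -1.24 2.972 5.024
endloop
endfacet
facet normal -0.650 0.507 0.566
outer loop
vertex -1.962 2.382 4.723
vertex -1.24 2.972 5.024
vertex -1.758 3.201 4.224
endloop
endfacet

endsolid


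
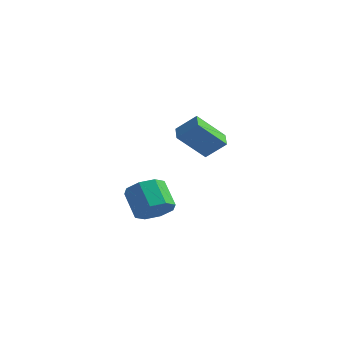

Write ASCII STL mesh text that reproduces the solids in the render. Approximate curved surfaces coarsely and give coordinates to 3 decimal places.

solid 
facet normal -0.568 0.782 0.258
outer loop
vertex -1.083 2.745 2.253
vertex -0.115 3.141 3.183
vertex -0.153 3.901 0.795
endloop
endfacet
facet normal -0.691 -0.283 -0.665
outer loop
vertex 0.415 3.119 0.537
vertex -1.083 2.745 2.253
vertex -0.153 3.901 0.795
endloop
endfacet
facet normal -0.568 0.782 0.258
outer loop
vertex -0.153 3.901 0.795
vertex -0.115 3.141 3.183
vertex 0.815 4.297 1.725
endloop
endfacet
facet normal 0.446 0.556 -0.701
outer loop
vertex 0.815 4.297 1.725
vertex 0.415 3.119 0.537
vertex -0.153 3.901 0.795
endloop
endfacet
facet normal -0.446 -0.556 0.701
outer loop
vertex -1.083 2.745 2.253
vertex 0.453 2.359 2.925
vertex -0.115 3.141 3.183
endloop
endfacet
facet normal -0.691 -0.283 -0.665
outer loop
vertex -0.515 1.963 1.995
vertex -1.083 2.745 2.253
vertex 0.415 3.119 0.537
endloop
endfacet
facet normal -0.446 -0.556 0.701
outer loop
vertex -0.515 1.963 1.995
vertex 0.453 2.359 2.925
vertex -1.083 2.745 2.253
endloop
endfacet
facet normal 0.691 0.283 0.665
outer loop
vertex -0.115 3.141 3.183
vertex 0.453 2.359 2.925
vertex 0.815 4.297 1.725
endloop
endfacet
facet normal 0.446 0.556 -0.701
outer loop
vertex 1.383 3.515 1.467
vertex 0.415 3.119 0.537
vertex 0.815 4.297 1.725
endloop
endfacet
facet normal 0.691 0.283 0.665
outer loop
vertex 0.815 4.297 1.725
vertex 0.453 2.359 2.925
vertex 1.383 3.515 1.467
endloop
endfacet
facet normal 0.568 -0.782 -0.258
outer loop
vertex 1.383 3.515 1.467
vertex -0.515 1.963 1.995
vertex 0.415 3.119 0.537
endloop
endfacet
facet normal 0.568 -0.782 -0.258
outer loop
vertex 0.453 2.359 2.925
vertex -0.515 1.963 1.995
vertex 1.383 3.515 1.467
endloop
endfacet
facet normal 0.630 -0.381 -0.677
outer loop
vertex 2.122 -2.186 -0.477
vertex 1.367 -2.726 -0.875
vertex 1.749 -1.806 -1.038
endloop
endfacet
facet normal 0.609 0.783 0.126
outer loop
vertex 2.122 -2.186 -0.477
vertex 1.749 -1.806 -1.038
vertex 1.107 -1.573 0.613
endloop
endfacet
facet normal 0.609 0.783 0.126
outer loop
vertex 1.107 -1.573 0.613
vertex 1.749 -1.806 -1.038
vertex 0.735 -1.193 0.052
endloop
endfacet
facet normal -0.630 0.381 0.676
outer loop
vertex 1.107 -1.573 0.613
vertex 0.735 -1.193 0.052
vertex 0.353 -2.114 0.215
endloop
endfacet
facet normal 0.630 -0.381 -0.677
outer loop
vertex 1.749 -1.806 -1.038
vertex 1.367 -2.726 -0.875
vertex 1.153 -1.965 -1.503
endloop
endfacet
facet normal 0.090 0.901 -0.423
outer loop
vertex 1.749 -1.806 -1.038
vertex 1.153 -1.965 -1.503
vertex 0.735 -1.193 0.052
endloop
endfacet
facet normal 0.090 0.901 -0.423
outer loop
vertex 0.735 -1.193 0.052
vertex 1.153 -1.965 -1.503
vertex 0.138 -1.352 -0.413
endloop
endfacet
facet normal -0.629 0.381 0.678
outer loop
vertex 0.735 -1.193 0.052
vertex 0.138 -1.352 -0.413
vertex 0.353 -2.114 0.215
endloop
endfacet
facet normal 0.630 -0.381 -0.677
outer loop
vertex 1.153 -1.965 -1.503
vertex 1.367 -2.726 -0.875
vertex 0.682 -2.571 -1.6
endloop
endfacet
facet normal -0.482 0.491 -0.725
outer loop
vertex 1.153 -1.965 -1.503
vertex 0.682 -2.571 -1.6
vertex 0.138 -1.352 -0.413
endloop
endfacet
facet normal -0.482 0.491 -0.725
outer loop
vertex 0.138 -1.352 -0.413
vertex 0.682 -2.571 -1.6
vertex -0.332 -1.958 -0.511
endloop
endfacet
facet normal -0.631 0.380 0.677
outer loop
vertex 0.138 -1.352 -0.413
vertex -0.332 -1.958 -0.511
vertex 0.353 -2.114 0.215
endloop
endfacet
facet normal 0.630 -0.380 -0.677
outer loop
vertex 0.682 -2.571 -1.6
vertex 1.367 -2.726 -0.875
vertex 0.613 -3.267 -1.273
endloop
endfacet
facet normal -0.771 -0.206 -0.602
outer loop
vertex 0.682 -2.571 -1.6
vertex 0.613 -3.267 -1.273
vertex -0.332 -1.958 -0.511
endloop
endfacet
facet normal -0.771 -0.206 -0.602
outer loop
vertex -0.332 -1.958 -0.511
vertex 0.613 -3.267 -1.273
vertex -0.402 -2.654 -0.183
endloop
endfacet
facet normal -0.630 0.382 0.676
outer loop
vertex -0.332 -1.958 -0.511
vertex -0.402 -2.654 -0.183
vertex 0.353 -2.114 0.215
endloop
endfacet
facet normal 0.630 -0.381 -0.676
outer loop
vertex 0.613 -3.267 -1.273
vertex 1.367 -2.726 -0.875
vertex 0.985 -3.647 -0.712
endloop
endfacet
facet normal -0.609 -0.783 -0.127
outer loop
vertex 0.613 -3.267 -1.273
vertex 0.985 -3.647 -0.712
vertex -0.402 -2.654 -0.183
endloop
endfacet
facet normal -0.609 -0.783 -0.126
outer loop
vertex -0.402 -2.654 -0.183
vertex 0.985 -3.647 -0.712
vertex -0.029 -3.034 0.378
endloop
endfacet
facet normal -0.630 0.381 0.677
outer loop
vertex -0.402 -2.654 -0.183
vertex -0.029 -3.034 0.378
vertex 0.353 -2.114 0.215
endloop
endfacet
facet normal 0.629 -0.381 -0.678
outer loop
vertex 0.985 -3.647 -0.712
vertex 1.367 -2.726 -0.875
vertex 1.582 -3.488 -0.247
endloop
endfacet
facet normal -0.090 -0.901 0.423
outer loop
vertex 0.985 -3.647 -0.712
vertex 1.582 -3.488 -0.247
vertex -0.029 -3.034 0.378
endloop
endfacet
facet normal -0.090 -0.901 0.423
outer loop
vertex -0.029 -3.034 0.378
vertex 1.582 -3.488 -0.247
vertex 0.567 -2.875 0.843
endloop
endfacet
facet normal -0.630 0.381 0.677
outer loop
vertex -0.029 -3.034 0.378
vertex 0.567 -2.875 0.843
vertex 0.353 -2.114 0.215
endloop
endfacet
facet normal 0.631 -0.380 -0.677
outer loop
vertex 1.582 -3.488 -0.247
vertex 1.367 -2.726 -0.875
vertex 2.052 -2.882 -0.149
endloop
endfacet
facet normal 0.482 -0.491 0.725
outer loop
vertex 1.582 -3.488 -0.247
vertex 2.052 -2.882 -0.149
vertex 0.567 -2.875 0.843
endloop
endfacet
facet normal 0.482 -0.491 0.725
outer loop
vertex 0.567 -2.875 0.843
vertex 2.052 -2.882 -0.149
vertex 1.038 -2.269 0.94
endloop
endfacet
facet normal -0.630 0.381 0.677
outer loop
vertex 0.567 -2.875 0.843
vertex 1.038 -2.269 0.94
vertex 0.353 -2.114 0.215
endloop
endfacet
facet normal 0.630 -0.382 -0.676
outer loop
vertex 2.052 -2.882 -0.149
vertex 1.367 -2.726 -0.875
vertex 2.122 -2.186 -0.477
endloop
endfacet
facet normal 0.771 0.206 0.602
outer loop
vertex 2.052 -2.882 -0.149
vertex 2.122 -2.186 -0.477
vertex 1.038 -2.269 0.94
endloop
endfacet
facet normal 0.771 0.206 0.602
outer loop
vertex 1.038 -2.269 0.94
vertex 2.122 -2.186 -0.477
vertex 1.107 -1.573 0.613
endloop
endfacet
facet normal -0.630 0.380 0.677
outer loop
vertex 1.038 -2.269 0.94
vertex 1.107 -1.573 0.613
vertex 0.353 -2.114 0.215
endloop
endfacet

endsolid


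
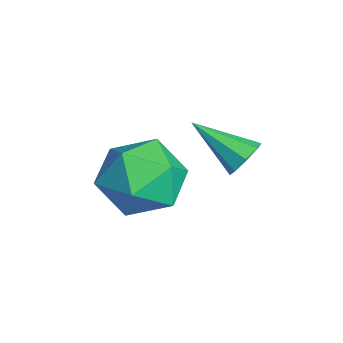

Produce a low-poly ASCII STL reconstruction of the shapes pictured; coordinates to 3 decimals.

solid 
facet normal -0.042 0.814 0.579
outer loop
vertex 2.478 1.231 -0.618
vertex 2.013 0.542 0.318
vertex 3.251 0.687 0.203
endloop
endfacet
facet normal 0.493 0.863 0.108
outer loop
vertex 2.478 1.231 -0.618
vertex 3.251 0.687 0.203
vertex 3.529 0.681 -1.017
endloop
endfacet
facet normal 0.216 0.809 -0.547
outer loop
vertex 2.478 1.231 -0.618
vertex 3.529 0.681 -1.017
vertex 2.464 0.533 -1.656
endloop
endfacet
facet normal -0.491 0.726 -0.482
outer loop
vertex 2.478 1.231 -0.618
vertex 2.464 0.533 -1.656
vertex 1.527 0.447 -0.831
endloop
endfacet
facet normal -0.649 0.730 0.214
outer loop
vertex 2.478 1.231 -0.618
vertex 1.527 0.447 -0.831
vertex 2.013 0.542 0.318
endloop
endfacet
facet normal 0.928 0.307 0.210
outer loop
vertex 3.529 0.681 -1.017
vertex 3.251 0.687 0.203
vertex 3.713 -0.347 -0.329
endloop
endfacet
facet normal 0.064 0.227 0.972
outer loop
vertex 3.251 0.687 0.203
vertex 2.013 0.542 0.318
vertex 2.776 -0.433 0.496
endloop
endfacet
facet normal -0.920 0.091 0.382
outer loop
vertex 2.013 0.542 0.318
vertex 1.527 0.447 -0.831
vertex 1.711 -0.581 -0.143
endloop
endfacet
facet normal -0.663 0.087 -0.744
outer loop
vertex 1.527 0.447 -0.831
vertex 2.464 0.533 -1.656
vertex 1.989 -0.587 -1.363
endloop
endfacet
facet normal 0.479 0.220 -0.850
outer loop
vertex 2.464 0.533 -1.656
vertex 3.529 0.681 -1.017
vertex 3.227 -0.442 -1.478
endloop
endfacet
facet normal 0.491 -0.726 0.482
outer loop
vertex 2.762 -1.131 -0.542
vertex 3.713 -0.347 -0.329
vertex 2.776 -0.433 0.496
endloop
endfacet
facet normal -0.216 -0.809 0.547
outer loop
vertex 2.762 -1.131 -0.542
vertex 2.776 -0.433 0.496
vertex 1.711 -0.581 -0.143
endloop
endfacet
facet normal -0.493 -0.863 -0.108
outer loop
vertex 2.762 -1.131 -0.542
vertex 1.711 -0.581 -0.143
vertex 1.989 -0.587 -1.363
endloop
endfacet
facet normal 0.042 -0.814 -0.579
outer loop
vertex 2.762 -1.131 -0.542
vertex 1.989 -0.587 -1.363
vertex 3.227 -0.442 -1.478
endloop
endfacet
facet normal 0.649 -0.730 -0.214
outer loop
vertex 2.762 -1.131 -0.542
vertex 3.227 -0.442 -1.478
vertex 3.713 -0.347 -0.329
endloop
endfacet
facet normal 0.663 -0.087 0.744
outer loop
vertex 2.776 -0.433 0.496
vertex 3.713 -0.347 -0.329
vertex 3.251 0.687 0.203
endloop
endfacet
facet normal -0.479 -0.220 0.850
outer loop
vertex 1.711 -0.581 -0.143
vertex 2.776 -0.433 0.496
vertex 2.013 0.542 0.318
endloop
endfacet
facet normal -0.928 -0.307 -0.210
outer loop
vertex 1.989 -0.587 -1.363
vertex 1.711 -0.581 -0.143
vertex 1.527 0.447 -0.831
endloop
endfacet
facet normal -0.064 -0.227 -0.972
outer loop
vertex 3.227 -0.442 -1.478
vertex 1.989 -0.587 -1.363
vertex 2.464 0.533 -1.656
endloop
endfacet
facet normal 0.920 -0.091 -0.382
outer loop
vertex 3.713 -0.347 -0.329
vertex 3.227 -0.442 -1.478
vertex 3.529 0.681 -1.017
endloop
endfacet
facet normal 0.500 0.695 -0.517
outer loop
vertex 3.604 2.16 0.128
vertex 3.122 2.517 0.142
vertex 3.6 2.436 0.495
endloop
endfacet
facet normal 0.668 -0.591 0.452
outer loop
vertex 3.604 2.16 0.128
vertex 3.6 2.436 0.495
vertex 2.278 1.343 1.018
endloop
endfacet
facet normal 0.500 0.694 -0.518
outer loop
vertex 3.6 2.436 0.495
vertex 3.122 2.517 0.142
vertex 3.316 2.76 0.655
endloop
endfacet
facet normal 0.421 -0.077 0.904
outer loop
vertex 3.6 2.436 0.495
vertex 3.316 2.76 0.655
vertex 2.278 1.343 1.018
endloop
endfacet
facet normal 0.498 0.695 -0.518
outer loop
vertex 3.316 2.76 0.655
vertex 3.122 2.517 0.142
vertex 2.918 2.941 0.515
endloop
endfacet
facet normal -0.162 0.355 0.921
outer loop
vertex 3.316 2.76 0.655
vertex 2.918 2.941 0.515
vertex 2.278 1.343 1.018
endloop
endfacet
facet normal 0.500 0.695 -0.517
outer loop
vertex 2.918 2.941 0.515
vertex 3.122 2.517 0.142
vertex 2.64 2.874 0.156
endloop
endfacet
facet normal -0.744 0.453 0.492
outer loop
vertex 2.918 2.941 0.515
vertex 2.64 2.874 0.156
vertex 2.278 1.343 1.018
endloop
endfacet
facet normal 0.499 0.694 -0.520
outer loop
vertex 2.64 2.874 0.156
vertex 3.122 2.517 0.142
vertex 2.643 2.597 -0.211
endloop
endfacet
facet normal -0.979 0.159 -0.128
outer loop
vertex 2.64 2.874 0.156
vertex 2.643 2.597 -0.211
vertex 2.278 1.343 1.018
endloop
endfacet
facet normal 0.498 0.695 -0.519
outer loop
vertex 2.643 2.597 -0.211
vertex 3.122 2.517 0.142
vertex 2.927 2.274 -0.371
endloop
endfacet
facet normal -0.732 -0.356 -0.581
outer loop
vertex 2.643 2.597 -0.211
vertex 2.927 2.274 -0.371
vertex 2.278 1.343 1.018
endloop
endfacet
facet normal 0.499 0.694 -0.519
outer loop
vertex 2.927 2.274 -0.371
vertex 3.122 2.517 0.142
vertex 3.325 2.093 -0.23
endloop
endfacet
facet normal -0.147 -0.789 -0.597
outer loop
vertex 2.927 2.274 -0.371
vertex 3.325 2.093 -0.23
vertex 2.278 1.343 1.018
endloop
endfacet
facet normal 0.499 0.694 -0.519
outer loop
vertex 3.325 2.093 -0.23
vertex 3.122 2.517 0.142
vertex 3.604 2.16 0.128
endloop
endfacet
facet normal 0.431 -0.886 -0.170
outer loop
vertex 3.325 2.093 -0.23
vertex 3.604 2.16 0.128
vertex 2.278 1.343 1.018
endloop
endfacet

endsolid


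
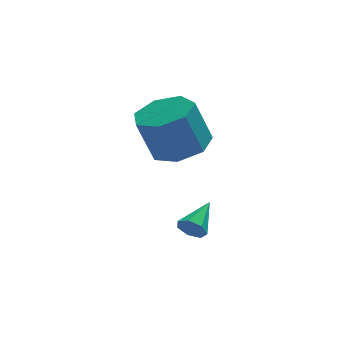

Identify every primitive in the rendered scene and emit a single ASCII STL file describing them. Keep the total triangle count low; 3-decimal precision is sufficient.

solid 
facet normal -0.575 -0.735 -0.360
outer loop
vertex 2.523 -3.303 -4.256
vertex 2.23 -3.29 -3.815
vertex 2.163 -3.017 -4.265
endloop
endfacet
facet normal 0.416 0.499 -0.760
outer loop
vertex 2.523 -3.303 -4.256
vertex 2.163 -3.017 -4.265
vertex 3.01 -2.29 -3.325
endloop
endfacet
facet normal -0.574 -0.735 -0.361
outer loop
vertex 2.163 -3.017 -4.265
vertex 2.23 -3.29 -3.815
vertex 1.853 -2.937 -3.935
endloop
endfacet
facet normal -0.249 0.862 -0.442
outer loop
vertex 2.163 -3.017 -4.265
vertex 1.853 -2.937 -3.935
vertex 3.01 -2.29 -3.325
endloop
endfacet
facet normal -0.574 -0.735 -0.361
outer loop
vertex 1.853 -2.937 -3.935
vertex 2.23 -3.29 -3.815
vertex 1.827 -3.123 -3.515
endloop
endfacet
facet normal -0.581 0.757 0.299
outer loop
vertex 1.853 -2.937 -3.935
vertex 1.827 -3.123 -3.515
vertex 3.01 -2.29 -3.325
endloop
endfacet
facet normal -0.573 -0.736 -0.361
outer loop
vertex 1.827 -3.123 -3.515
vertex 2.23 -3.29 -3.815
vertex 2.104 -3.434 -3.321
endloop
endfacet
facet normal -0.333 0.267 0.904
outer loop
vertex 1.827 -3.123 -3.515
vertex 2.104 -3.434 -3.321
vertex 3.01 -2.29 -3.325
endloop
endfacet
facet normal -0.574 -0.735 -0.361
outer loop
vertex 2.104 -3.434 -3.321
vertex 2.23 -3.29 -3.815
vertex 2.476 -3.637 -3.499
endloop
endfacet
facet normal 0.309 -0.241 0.920
outer loop
vertex 2.104 -3.434 -3.321
vertex 2.476 -3.637 -3.499
vertex 3.01 -2.29 -3.325
endloop
endfacet
facet normal -0.575 -0.735 -0.360
outer loop
vertex 2.476 -3.637 -3.499
vertex 2.23 -3.29 -3.815
vertex 2.663 -3.579 -3.916
endloop
endfacet
facet normal 0.861 -0.384 0.333
outer loop
vertex 2.476 -3.637 -3.499
vertex 2.663 -3.579 -3.916
vertex 3.01 -2.29 -3.325
endloop
endfacet
facet normal -0.575 -0.735 -0.360
outer loop
vertex 2.663 -3.579 -3.916
vertex 2.23 -3.29 -3.815
vertex 2.523 -3.303 -4.256
endloop
endfacet
facet normal 0.907 -0.053 -0.417
outer loop
vertex 2.663 -3.579 -3.916
vertex 2.523 -3.303 -4.256
vertex 3.01 -2.29 -3.325
endloop
endfacet
facet normal 0.330 -0.025 -0.944
outer loop
vertex 2.735 -2.599 -0.793
vertex 2.219 -1.732 -0.997
vertex 3.185 -1.839 -0.656
endloop
endfacet
facet normal 0.798 -0.526 0.294
outer loop
vertex 2.735 -2.599 -0.793
vertex 3.185 -1.839 -0.656
vertex 2.177 -2.556 0.802
endloop
endfacet
facet normal 0.799 -0.525 0.294
outer loop
vertex 2.177 -2.556 0.802
vertex 3.185 -1.839 -0.656
vertex 2.627 -1.795 0.938
endloop
endfacet
facet normal -0.330 0.027 0.944
outer loop
vertex 2.177 -2.556 0.802
vertex 2.627 -1.795 0.938
vertex 1.661 -1.688 0.597
endloop
endfacet
facet normal 0.330 -0.025 -0.944
outer loop
vertex 3.185 -1.839 -0.656
vertex 2.219 -1.732 -0.997
vertex 2.907 -0.998 -0.776
endloop
endfacet
facet normal 0.891 0.338 0.303
outer loop
vertex 3.185 -1.839 -0.656
vertex 2.907 -0.998 -0.776
vertex 2.627 -1.795 0.938
endloop
endfacet
facet normal 0.891 0.338 0.303
outer loop
vertex 2.627 -1.795 0.938
vertex 2.907 -0.998 -0.776
vertex 2.349 -0.954 0.818
endloop
endfacet
facet normal -0.330 0.025 0.944
outer loop
vertex 2.627 -1.795 0.938
vertex 2.349 -0.954 0.818
vertex 1.661 -1.688 0.597
endloop
endfacet
facet normal 0.331 -0.026 -0.943
outer loop
vertex 2.907 -0.998 -0.776
vertex 2.219 -1.732 -0.997
vertex 2.111 -0.71 -1.063
endloop
endfacet
facet normal 0.312 0.946 0.083
outer loop
vertex 2.907 -0.998 -0.776
vertex 2.111 -0.71 -1.063
vertex 2.349 -0.954 0.818
endloop
endfacet
facet normal 0.312 0.946 0.083
outer loop
vertex 2.349 -0.954 0.818
vertex 2.111 -0.71 -1.063
vertex 1.553 -0.666 0.531
endloop
endfacet
facet normal -0.331 0.026 0.943
outer loop
vertex 2.349 -0.954 0.818
vertex 1.553 -0.666 0.531
vertex 1.661 -1.688 0.597
endloop
endfacet
facet normal 0.331 -0.026 -0.943
outer loop
vertex 2.111 -0.71 -1.063
vertex 2.219 -1.732 -0.997
vertex 1.397 -1.191 -1.3
endloop
endfacet
facet normal -0.501 0.842 -0.199
outer loop
vertex 2.111 -0.71 -1.063
vertex 1.397 -1.191 -1.3
vertex 1.553 -0.666 0.531
endloop
endfacet
facet normal -0.501 0.842 -0.199
outer loop
vertex 1.553 -0.666 0.531
vertex 1.397 -1.191 -1.3
vertex 0.838 -1.147 0.294
endloop
endfacet
facet normal -0.330 0.026 0.944
outer loop
vertex 1.553 -0.666 0.531
vertex 0.838 -1.147 0.294
vertex 1.661 -1.688 0.597
endloop
endfacet
facet normal 0.331 -0.026 -0.943
outer loop
vertex 1.397 -1.191 -1.3
vertex 2.219 -1.732 -0.997
vertex 1.301 -2.08 -1.309
endloop
endfacet
facet normal -0.938 0.105 -0.332
outer loop
vertex 1.397 -1.191 -1.3
vertex 1.301 -2.08 -1.309
vertex 0.838 -1.147 0.294
endloop
endfacet
facet normal -0.938 0.104 -0.331
outer loop
vertex 0.838 -1.147 0.294
vertex 1.301 -2.08 -1.309
vertex 0.743 -2.036 0.285
endloop
endfacet
facet normal -0.330 0.026 0.943
outer loop
vertex 0.838 -1.147 0.294
vertex 0.743 -2.036 0.285
vertex 1.661 -1.688 0.597
endloop
endfacet
facet normal 0.330 -0.026 -0.943
outer loop
vertex 1.301 -2.08 -1.309
vertex 2.219 -1.732 -0.997
vertex 1.897 -2.706 -1.083
endloop
endfacet
facet normal -0.668 -0.713 -0.214
outer loop
vertex 1.301 -2.08 -1.309
vertex 1.897 -2.706 -1.083
vertex 0.743 -2.036 0.285
endloop
endfacet
facet normal -0.668 -0.712 -0.215
outer loop
vertex 0.743 -2.036 0.285
vertex 1.897 -2.706 -1.083
vertex 1.339 -2.663 0.511
endloop
endfacet
facet normal -0.330 0.026 0.943
outer loop
vertex 0.743 -2.036 0.285
vertex 1.339 -2.663 0.511
vertex 1.661 -1.688 0.597
endloop
endfacet
facet normal 0.330 -0.026 -0.944
outer loop
vertex 1.897 -2.706 -1.083
vertex 2.219 -1.732 -0.997
vertex 2.735 -2.599 -0.793
endloop
endfacet
facet normal 0.105 -0.992 0.063
outer loop
vertex 1.897 -2.706 -1.083
vertex 2.735 -2.599 -0.793
vertex 1.339 -2.663 0.511
endloop
endfacet
facet normal 0.105 -0.992 0.063
outer loop
vertex 1.339 -2.663 0.511
vertex 2.735 -2.599 -0.793
vertex 2.177 -2.556 0.802
endloop
endfacet
facet normal -0.331 0.026 0.943
outer loop
vertex 1.339 -2.663 0.511
vertex 2.177 -2.556 0.802
vertex 1.661 -1.688 0.597
endloop
endfacet

endsolid


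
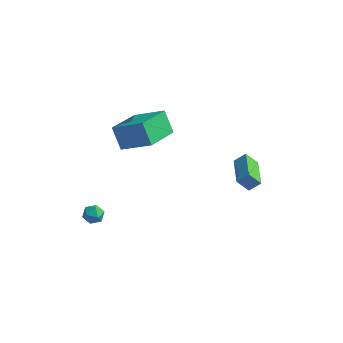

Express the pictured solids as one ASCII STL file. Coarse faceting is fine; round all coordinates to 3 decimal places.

solid 
facet normal -0.676 0.691 0.255
outer loop
vertex -4.308 -0.61 -3.682
vertex -4.354 -0.874 -3.088
vertex -3.917 -0.404 -3.203
endloop
endfacet
facet normal -0.219 0.948 -0.229
outer loop
vertex -4.308 -0.61 -3.682
vertex -3.917 -0.404 -3.203
vertex -3.678 -0.494 -3.803
endloop
endfacet
facet normal -0.253 0.533 -0.807
outer loop
vertex -4.308 -0.61 -3.682
vertex -3.678 -0.494 -3.803
vertex -3.967 -1.019 -4.059
endloop
endfacet
facet normal -0.731 0.019 -0.682
outer loop
vertex -4.308 -0.61 -3.682
vertex -3.967 -1.019 -4.059
vertex -4.385 -1.254 -3.617
endloop
endfacet
facet normal -0.993 0.116 -0.025
outer loop
vertex -4.308 -0.61 -3.682
vertex -4.385 -1.254 -3.617
vertex -4.354 -0.874 -3.088
endloop
endfacet
facet normal 0.440 0.897 0.041
outer loop
vertex -3.678 -0.494 -3.803
vertex -3.917 -0.404 -3.203
vertex -3.335 -0.686 -3.283
endloop
endfacet
facet normal -0.301 0.481 0.823
outer loop
vertex -3.917 -0.404 -3.203
vertex -4.354 -0.874 -3.088
vertex -3.753 -0.921 -2.841
endloop
endfacet
facet normal -0.813 -0.449 0.370
outer loop
vertex -4.354 -0.874 -3.088
vertex -4.385 -1.254 -3.617
vertex -4.042 -1.446 -3.097
endloop
endfacet
facet normal -0.390 -0.608 -0.692
outer loop
vertex -4.385 -1.254 -3.617
vertex -3.967 -1.019 -4.059
vertex -3.803 -1.536 -3.697
endloop
endfacet
facet normal 0.385 0.224 -0.895
outer loop
vertex -3.967 -1.019 -4.059
vertex -3.678 -0.494 -3.803
vertex -3.366 -1.066 -3.812
endloop
endfacet
facet normal 0.731 -0.019 0.682
outer loop
vertex -3.412 -1.33 -3.218
vertex -3.335 -0.686 -3.283
vertex -3.753 -0.921 -2.841
endloop
endfacet
facet normal 0.253 -0.533 0.807
outer loop
vertex -3.412 -1.33 -3.218
vertex -3.753 -0.921 -2.841
vertex -4.042 -1.446 -3.097
endloop
endfacet
facet normal 0.219 -0.948 0.229
outer loop
vertex -3.412 -1.33 -3.218
vertex -4.042 -1.446 -3.097
vertex -3.803 -1.536 -3.697
endloop
endfacet
facet normal 0.676 -0.691 -0.255
outer loop
vertex -3.412 -1.33 -3.218
vertex -3.803 -1.536 -3.697
vertex -3.366 -1.066 -3.812
endloop
endfacet
facet normal 0.993 -0.116 0.025
outer loop
vertex -3.412 -1.33 -3.218
vertex -3.366 -1.066 -3.812
vertex -3.335 -0.686 -3.283
endloop
endfacet
facet normal 0.390 0.608 0.692
outer loop
vertex -3.753 -0.921 -2.841
vertex -3.335 -0.686 -3.283
vertex -3.917 -0.404 -3.203
endloop
endfacet
facet normal -0.385 -0.224 0.895
outer loop
vertex -4.042 -1.446 -3.097
vertex -3.753 -0.921 -2.841
vertex -4.354 -0.874 -3.088
endloop
endfacet
facet normal -0.440 -0.897 -0.041
outer loop
vertex -3.803 -1.536 -3.697
vertex -4.042 -1.446 -3.097
vertex -4.385 -1.254 -3.617
endloop
endfacet
facet normal 0.301 -0.481 -0.823
outer loop
vertex -3.366 -1.066 -3.812
vertex -3.803 -1.536 -3.697
vertex -3.967 -1.019 -4.059
endloop
endfacet
facet normal 0.813 0.449 -0.370
outer loop
vertex -3.335 -0.686 -3.283
vertex -3.366 -1.066 -3.812
vertex -3.678 -0.494 -3.803
endloop
endfacet
facet normal -0.854 0.027 -0.519
outer loop
vertex -3.171 0.248 3.342
vertex -2.737 2.253 2.732
vertex -2.477 -0.258 2.174
endloop
endfacet
facet normal -0.203 -0.937 0.285
outer loop
vertex -0.743 -0.313 3.228
vertex -3.171 0.248 3.342
vertex -2.477 -0.258 2.174
endloop
endfacet
facet normal -0.854 0.027 -0.519
outer loop
vertex -2.477 -0.258 2.174
vertex -2.737 2.253 2.732
vertex -2.043 1.747 1.564
endloop
endfacet
facet normal 0.479 -0.349 -0.806
outer loop
vertex -2.043 1.747 1.564
vertex -0.743 -0.313 3.228
vertex -2.477 -0.258 2.174
endloop
endfacet
facet normal -0.479 0.349 0.806
outer loop
vertex -3.171 0.248 3.342
vertex -1.003 2.198 3.786
vertex -2.737 2.253 2.732
endloop
endfacet
facet normal -0.203 -0.937 0.285
outer loop
vertex -1.437 0.193 4.396
vertex -3.171 0.248 3.342
vertex -0.743 -0.313 3.228
endloop
endfacet
facet normal -0.479 0.349 0.806
outer loop
vertex -1.437 0.193 4.396
vertex -1.003 2.198 3.786
vertex -3.171 0.248 3.342
endloop
endfacet
facet normal 0.203 0.937 -0.285
outer loop
vertex -2.737 2.253 2.732
vertex -1.003 2.198 3.786
vertex -2.043 1.747 1.564
endloop
endfacet
facet normal 0.479 -0.349 -0.806
outer loop
vertex -0.309 1.692 2.618
vertex -0.743 -0.313 3.228
vertex -2.043 1.747 1.564
endloop
endfacet
facet normal 0.203 0.937 -0.285
outer loop
vertex -2.043 1.747 1.564
vertex -1.003 2.198 3.786
vertex -0.309 1.692 2.618
endloop
endfacet
facet normal 0.854 -0.027 0.519
outer loop
vertex -0.309 1.692 2.618
vertex -1.437 0.193 4.396
vertex -0.743 -0.313 3.228
endloop
endfacet
facet normal 0.854 -0.027 0.519
outer loop
vertex -1.003 2.198 3.786
vertex -1.437 0.193 4.396
vertex -0.309 1.692 2.618
endloop
endfacet
facet normal -0.669 -0.354 -0.654
outer loop
vertex 3.253 1.652 -0.375
vertex 2.474 3.421 -0.536
vertex 3.885 1.861 -1.134
endloop
endfacet
facet normal 0.402 -0.912 0.084
outer loop
vertex 4.446 2.159 -0.584
vertex 3.253 1.652 -0.375
vertex 3.885 1.861 -1.134
endloop
endfacet
facet normal -0.668 -0.354 -0.654
outer loop
vertex 3.885 1.861 -1.134
vertex 2.474 3.421 -0.536
vertex 3.106 3.631 -1.295
endloop
endfacet
facet normal 0.626 0.207 -0.751
outer loop
vertex 3.106 3.631 -1.295
vertex 4.446 2.159 -0.584
vertex 3.885 1.861 -1.134
endloop
endfacet
facet normal -0.626 -0.207 0.751
outer loop
vertex 3.253 1.652 -0.375
vertex 3.035 3.719 0.014
vertex 2.474 3.421 -0.536
endloop
endfacet
facet normal 0.402 -0.912 0.082
outer loop
vertex 3.814 1.949 0.175
vertex 3.253 1.652 -0.375
vertex 4.446 2.159 -0.584
endloop
endfacet
facet normal -0.627 -0.207 0.751
outer loop
vertex 3.814 1.949 0.175
vertex 3.035 3.719 0.014
vertex 3.253 1.652 -0.375
endloop
endfacet
facet normal -0.403 0.912 -0.083
outer loop
vertex 2.474 3.421 -0.536
vertex 3.035 3.719 0.014
vertex 3.106 3.631 -1.295
endloop
endfacet
facet normal 0.627 0.208 -0.751
outer loop
vertex 3.667 3.928 -0.745
vertex 4.446 2.159 -0.584
vertex 3.106 3.631 -1.295
endloop
endfacet
facet normal -0.401 0.912 -0.083
outer loop
vertex 3.106 3.631 -1.295
vertex 3.035 3.719 0.014
vertex 3.667 3.928 -0.745
endloop
endfacet
facet normal 0.668 0.354 0.654
outer loop
vertex 3.667 3.928 -0.745
vertex 3.814 1.949 0.175
vertex 4.446 2.159 -0.584
endloop
endfacet
facet normal 0.669 0.354 0.654
outer loop
vertex 3.035 3.719 0.014
vertex 3.814 1.949 0.175
vertex 3.667 3.928 -0.745
endloop
endfacet

endsolid
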